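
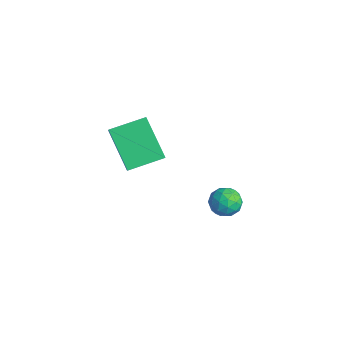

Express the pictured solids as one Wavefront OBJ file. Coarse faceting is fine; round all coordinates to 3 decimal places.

v -3.827 -1.376 0.795
v -3.228 -1.634 1.43
v -3.607 -0.064 1.12
v -3.008 -0.322 1.755
v -2.532 -1.298 -0.395
v -1.933 -1.556 0.24
v -2.312 0.014 -0.07
v -1.713 -0.244 0.565
v -2.203 2.917 -3.661
v -1.823 2.506 -3.995
v -2.417 2.154 -2.965
v -2.037 1.743 -3.299
v -1.772 2.242 -2.975
v -1.639 2.714 -3.405
v -2.601 1.946 -3.555
v -2.468 2.418 -3.985
v -2.069 1.906 -3.929
v -1.556 2.089 -3.57
v -2.684 2.571 -3.39
v -2.171 2.754 -3.031
v -1.994 2.778 -3.889
v -2.246 1.882 -3.071
v -2.09 2.175 -2.88
v -1.867 1.933 -3.076
v -1.886 2.901 -3.543
v -1.662 2.659 -3.739
v -1.632 2.504 -3.139
v -2.578 2.001 -3.221
v -2.354 1.759 -3.417
v -2.373 2.727 -3.884
v -2.15 2.485 -4.08
v -2.608 2.156 -3.821
v -1.915 2.184 -4.047
v -2.041 1.735 -3.637
v -2.373 1.855 -3.788
v -2.295 2.132 -4.041
v -1.614 2.291 -3.836
v -1.74 1.843 -3.427
v -1.584 2.137 -3.236
v -1.506 2.414 -3.489
v -1.759 1.939 -3.797
v -2.5 2.817 -3.533
v -2.626 2.369 -3.124
v -2.734 2.246 -3.471
v -2.656 2.523 -3.724
v -2.199 2.925 -3.323
v -2.325 2.476 -2.913
v -1.945 2.528 -2.919
v -1.867 2.805 -3.172
v -2.481 2.721 -3.163
f 2 4 1
f 5 2 1
f 1 4 3
f 3 5 1
f 2 8 4
f 6 2 5
f 6 8 2
f 4 8 3
f 7 5 3
f 3 8 7
f 7 6 5
f 8 6 7
f 9 46 25
f 46 20 49
f 25 49 14
f 46 49 25
f 9 25 21
f 25 14 26
f 21 26 10
f 25 26 21
f 9 21 30
f 21 10 31
f 30 31 16
f 21 31 30
f 9 30 42
f 30 16 45
f 42 45 19
f 30 45 42
f 9 42 46
f 42 19 50
f 46 50 20
f 42 50 46
f 10 26 37
f 26 14 40
f 37 40 18
f 26 40 37
f 14 49 27
f 49 20 48
f 27 48 13
f 49 48 27
f 20 50 47
f 50 19 43
f 47 43 11
f 50 43 47
f 19 45 44
f 45 16 32
f 44 32 15
f 45 32 44
f 16 31 36
f 31 10 33
f 36 33 17
f 31 33 36
f 12 38 24
f 38 18 39
f 24 39 13
f 38 39 24
f 12 24 22
f 24 13 23
f 22 23 11
f 24 23 22
f 12 22 29
f 22 11 28
f 29 28 15
f 22 28 29
f 12 29 34
f 29 15 35
f 34 35 17
f 29 35 34
f 12 34 38
f 34 17 41
f 38 41 18
f 34 41 38
f 13 39 27
f 39 18 40
f 27 40 14
f 39 40 27
f 11 23 47
f 23 13 48
f 47 48 20
f 23 48 47
f 15 28 44
f 28 11 43
f 44 43 19
f 28 43 44
f 17 35 36
f 35 15 32
f 36 32 16
f 35 32 36
f 18 41 37
f 41 17 33
f 37 33 10
f 41 33 37



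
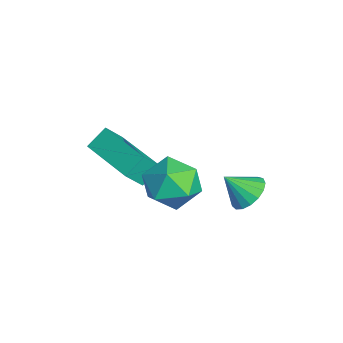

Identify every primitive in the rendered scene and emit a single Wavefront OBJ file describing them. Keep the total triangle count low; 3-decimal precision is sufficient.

v 2.789 3.784 -1.922
v 3.444 3.977 -1.612
v 2.631 2.996 -1.098
v 3.206 4.192 -1.451
v 2.872 4.314 -1.398
v 2.52 4.315 -1.465
v 2.229 4.193 -1.637
v 2.066 3.978 -1.874
v 2.069 3.718 -2.122
v 2.237 3.474 -2.324
v 2.531 3.3 -2.434
v 2.884 3.237 -2.426
v 3.216 3.299 -2.303
v 3.449 3.473 -2.093
v 3.532 3.717 -1.843
v 3.025 2.034 -0.216
v 3.878 1.647 -0.758
v 1.982 0.893 -1.042
v 2.835 0.506 -1.584
v 2.746 0.331 -0.519
v 3.39 1.036 -0.009
v 2.47 1.504 -1.791
v 3.114 2.209 -1.281
v 3.535 1.319 -1.732
v 3.706 0.594 -0.946
v 2.154 1.946 -0.854
v 2.325 1.221 -0.068
v -0.135 -0.528 -1.949
v 0.183 -1.125 -1.094
v -0.482 0.131 -1.36
v -0.164 -0.465 -0.505
v 1.784 0.485 -1.955
v 2.102 -0.111 -1.1
v 1.437 1.145 -1.366
v 1.755 0.548 -0.511
f 2 1 4
f 2 4 3
f 4 1 5
f 4 5 3
f 5 1 6
f 5 6 3
f 6 1 7
f 6 7 3
f 7 1 8
f 7 8 3
f 8 1 9
f 8 9 3
f 9 1 10
f 9 10 3
f 10 1 11
f 10 11 3
f 11 1 12
f 11 12 3
f 12 1 13
f 12 13 3
f 13 1 14
f 13 14 3
f 14 1 15
f 14 15 3
f 15 1 2
f 15 2 3
f 16 27 21
f 16 21 17
f 16 17 23
f 16 23 26
f 16 26 27
f 17 21 25
f 21 27 20
f 27 26 18
f 26 23 22
f 23 17 24
f 19 25 20
f 19 20 18
f 19 18 22
f 19 22 24
f 19 24 25
f 20 25 21
f 18 20 27
f 22 18 26
f 24 22 23
f 25 24 17
f 29 31 28
f 32 29 28
f 28 31 30
f 30 32 28
f 29 35 31
f 33 29 32
f 33 35 29
f 31 35 30
f 34 32 30
f 30 35 34
f 34 33 32
f 35 33 34



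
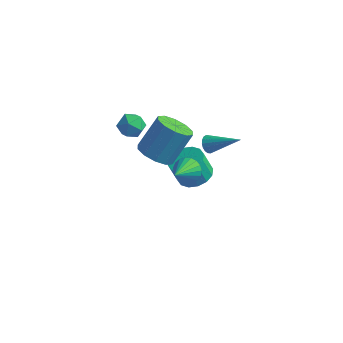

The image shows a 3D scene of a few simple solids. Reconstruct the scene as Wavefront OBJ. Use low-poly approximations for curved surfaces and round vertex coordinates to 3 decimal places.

v -0.904 0.276 2.81
v -0.368 -0.18 3.271
v -1.132 -0.8 2.009
v -0.596 -1.256 2.47
v -1.332 -1.015 2.797
v -1.192 -0.35 3.292
v -0.308 -0.63 1.988
v -0.168 0.035 2.483
v 0 -0.74 2.763
v -0.633 -0.978 3.263
v -0.867 -0.002 2.017
v -1.5 -0.24 2.517
v 0.706 -0.653 0.998
v 1.715 -0.67 0.674
v 2.283 0.476 2.378
v 1.274 0.493 2.702
v 1.428 -0.141 0.414
v 1.995 1.004 2.118
v 0.865 0.192 0.377
v 1.433 1.337 2.081
v 0.242 0.202 0.578
v 0.809 1.348 2.282
v -0.204 -0.114 0.939
v 0.363 1.032 2.643
v -0.303 -0.636 1.322
v 0.265 0.51 3.026
v -0.015 -1.164 1.582
v 0.552 -0.019 3.286
v 0.547 -1.497 1.619
v 1.115 -0.352 3.323
v 1.171 -1.508 1.418
v 1.738 -0.362 3.122
v 1.617 -1.192 1.057
v 2.184 -0.046 2.761
v 2.234 2.344 -0.077
v 2.51 2.062 -0.489
v 4.006 2.536 0.977
v 2.528 2.304 -0.564
v 2.488 2.554 -0.542
v 2.398 2.762 -0.428
v 2.275 2.887 -0.245
v 2.144 2.905 -0.028
v 2.032 2.811 0.179
v 1.959 2.625 0.335
v 1.94 2.384 0.41
v 1.98 2.134 0.389
v 2.071 1.926 0.275
v 2.193 1.801 0.091
v 2.324 1.783 -0.125
v 2.437 1.877 -0.332
v 3.594 -2.609 2.846
v 4.35 -2.633 2.782
v 3.626 -4.011 3.754
v 4.312 -2.463 3.046
v 4.149 -2.318 3.275
v 3.89 -2.224 3.43
v 3.58 -2.196 3.484
v 3.272 -2.24 3.428
v 3.02 -2.348 3.271
v 2.867 -2.5 3.041
v 2.839 -2.672 2.777
v 2.942 -2.833 2.525
v 3.158 -2.955 2.328
v 3.448 -3.017 2.222
v 3.764 -3.009 2.223
v 4.051 -2.932 2.332
v 4.258 -2.799 2.53
v 0.855 3.551 -4.56
v 1.469 2.711 -4.54
v 1.038 2.43 -3.12
v 0.425 3.269 -3.14
v 1.779 3.114 -4.366
v 1.349 2.833 -2.946
v 1.842 3.635 -4.244
v 1.412 3.354 -2.824
v 1.641 4.133 -4.206
v 1.211 3.852 -2.787
v 1.229 4.475 -4.264
v 0.799 4.194 -2.844
v 0.717 4.569 -4.4
v 0.287 4.288 -2.98
v 0.242 4.39 -4.58
v -0.189 4.109 -3.16
v -0.069 3.987 -4.754
v -0.499 3.706 -3.334
v -0.132 3.466 -4.876
v -0.562 3.185 -3.456
v 0.069 2.968 -4.913
v -0.361 2.687 -3.494
v 0.481 2.626 -4.856
v 0.051 2.345 -3.436
v 0.993 2.532 -4.72
v 0.563 2.251 -3.3
f 1 12 6
f 1 6 2
f 1 2 8
f 1 8 11
f 1 11 12
f 2 6 10
f 6 12 5
f 12 11 3
f 11 8 7
f 8 2 9
f 4 10 5
f 4 5 3
f 4 3 7
f 4 7 9
f 4 9 10
f 5 10 6
f 3 5 12
f 7 3 11
f 9 7 8
f 10 9 2
f 14 13 17
f 14 17 15
f 15 17 18
f 15 18 16
f 17 13 19
f 17 19 18
f 18 19 20
f 18 20 16
f 19 13 21
f 19 21 20
f 20 21 22
f 20 22 16
f 21 13 23
f 21 23 22
f 22 23 24
f 22 24 16
f 23 13 25
f 23 25 24
f 24 25 26
f 24 26 16
f 25 13 27
f 25 27 26
f 26 27 28
f 26 28 16
f 27 13 29
f 27 29 28
f 28 29 30
f 28 30 16
f 29 13 31
f 29 31 30
f 30 31 32
f 30 32 16
f 31 13 33
f 31 33 32
f 32 33 34
f 32 34 16
f 33 13 14
f 33 14 34
f 34 14 15
f 34 15 16
f 36 35 38
f 36 38 37
f 38 35 39
f 38 39 37
f 39 35 40
f 39 40 37
f 40 35 41
f 40 41 37
f 41 35 42
f 41 42 37
f 42 35 43
f 42 43 37
f 43 35 44
f 43 44 37
f 44 35 45
f 44 45 37
f 45 35 46
f 45 46 37
f 46 35 47
f 46 47 37
f 47 35 48
f 47 48 37
f 48 35 49
f 48 49 37
f 49 35 50
f 49 50 37
f 50 35 36
f 50 36 37
f 52 51 54
f 52 54 53
f 54 51 55
f 54 55 53
f 55 51 56
f 55 56 53
f 56 51 57
f 56 57 53
f 57 51 58
f 57 58 53
f 58 51 59
f 58 59 53
f 59 51 60
f 59 60 53
f 60 51 61
f 60 61 53
f 61 51 62
f 61 62 53
f 62 51 63
f 62 63 53
f 63 51 64
f 63 64 53
f 64 51 65
f 64 65 53
f 65 51 66
f 65 66 53
f 66 51 67
f 66 67 53
f 67 51 52
f 67 52 53
f 69 68 72
f 69 72 70
f 70 72 73
f 70 73 71
f 72 68 74
f 72 74 73
f 73 74 75
f 73 75 71
f 74 68 76
f 74 76 75
f 75 76 77
f 75 77 71
f 76 68 78
f 76 78 77
f 77 78 79
f 77 79 71
f 78 68 80
f 78 80 79
f 79 80 81
f 79 81 71
f 80 68 82
f 80 82 81
f 81 82 83
f 81 83 71
f 82 68 84
f 82 84 83
f 83 84 85
f 83 85 71
f 84 68 86
f 84 86 85
f 85 86 87
f 85 87 71
f 86 68 88
f 86 88 87
f 87 88 89
f 87 89 71
f 88 68 90
f 88 90 89
f 89 90 91
f 89 91 71
f 90 68 92
f 90 92 91
f 91 92 93
f 91 93 71
f 92 68 69
f 92 69 93
f 93 69 70
f 93 70 71



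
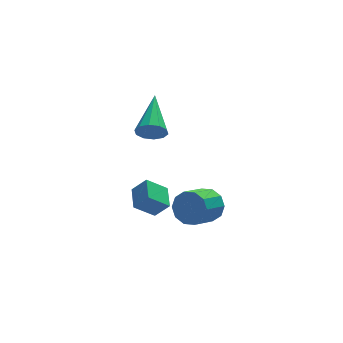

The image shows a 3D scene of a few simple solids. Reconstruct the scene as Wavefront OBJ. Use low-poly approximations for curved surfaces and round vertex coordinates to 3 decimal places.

v -1.616 3.116 -3.85
v -1.064 2.818 -3.15
v -1.36 4.216 -3.583
v -0.808 3.917 -2.883
v -0.712 3.083 -4.577
v -0.16 2.784 -3.877
v -0.456 4.182 -4.31
v 0.096 3.884 -3.61
v -1.12 2.15 1.338
v -0.618 2.17 0.878
v -0.4 3.97 2.202
v -0.948 2.376 0.719
v -1.344 2.495 0.796
v -1.654 2.483 1.08
v -1.759 2.343 1.462
v -1.621 2.13 1.797
v -1.291 1.924 1.956
v -0.895 1.804 1.879
v -0.586 1.817 1.595
v -0.48 1.956 1.213
v 1.19 2 -3.547
v 1.705 1.75 -2.932
v 0.706 1.049 -2.379
v 0.19 1.3 -2.993
v 1.479 2.192 -2.781
v 0.479 1.491 -2.228
v 1.142 2.561 -2.923
v 0.142 1.86 -2.37
v 0.823 2.716 -3.302
v -0.176 2.015 -2.749
v 0.644 2.597 -3.775
v -0.355 1.896 -3.222
v 0.674 2.251 -4.161
v -0.325 1.55 -3.608
v 0.901 1.809 -4.312
v -0.099 1.108 -3.759
v 1.238 1.44 -4.17
v 0.238 0.739 -3.617
v 1.556 1.285 -3.791
v 0.557 0.584 -3.238
v 1.735 1.404 -3.318
v 0.736 0.703 -2.765
f 2 4 1
f 5 2 1
f 1 4 3
f 3 5 1
f 2 8 4
f 6 2 5
f 6 8 2
f 4 8 3
f 7 5 3
f 3 8 7
f 7 6 5
f 8 6 7
f 10 9 12
f 10 12 11
f 12 9 13
f 12 13 11
f 13 9 14
f 13 14 11
f 14 9 15
f 14 15 11
f 15 9 16
f 15 16 11
f 16 9 17
f 16 17 11
f 17 9 18
f 17 18 11
f 18 9 19
f 18 19 11
f 19 9 20
f 19 20 11
f 20 9 10
f 20 10 11
f 22 21 25
f 22 25 23
f 23 25 26
f 23 26 24
f 25 21 27
f 25 27 26
f 26 27 28
f 26 28 24
f 27 21 29
f 27 29 28
f 28 29 30
f 28 30 24
f 29 21 31
f 29 31 30
f 30 31 32
f 30 32 24
f 31 21 33
f 31 33 32
f 32 33 34
f 32 34 24
f 33 21 35
f 33 35 34
f 34 35 36
f 34 36 24
f 35 21 37
f 35 37 36
f 36 37 38
f 36 38 24
f 37 21 39
f 37 39 38
f 38 39 40
f 38 40 24
f 39 21 41
f 39 41 40
f 40 41 42
f 40 42 24
f 41 21 22
f 41 22 42
f 42 22 23
f 42 23 24



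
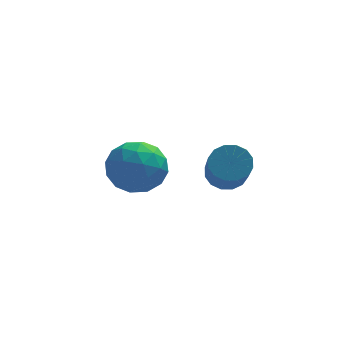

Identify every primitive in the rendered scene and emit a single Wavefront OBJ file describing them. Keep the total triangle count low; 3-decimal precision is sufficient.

v -3.914 0.389 2.457
v -3.131 0.671 2.577
v -3.489 -0.331 1.383
v -2.706 -0.049 1.503
v -3.05 -0.583 2.054
v -3.313 -0.138 2.718
v -3.307 0.478 1.242
v -3.57 0.923 1.906
v -2.756 0.726 1.826
v -2.597 0.071 2.329
v -4.023 0.269 1.631
v -3.864 -0.386 2.134
v -3.56 0.593 2.611
v -3.06 -0.253 1.349
v -3.262 -0.567 1.673
v -2.802 -0.401 1.744
v -3.667 0.118 2.694
v -3.206 0.283 2.765
v -3.159 -0.454 2.458
v -3.414 0.057 1.195
v -2.953 0.222 1.266
v -3.818 0.741 2.216
v -3.358 0.907 2.287
v -3.461 0.794 1.502
v -2.879 0.791 2.241
v -2.629 0.368 1.61
v -2.983 0.678 1.456
v -3.137 0.94 1.846
v -2.786 0.406 2.536
v -2.536 -0.017 1.905
v -2.738 -0.331 2.229
v -2.892 -0.07 2.619
v -2.565 0.439 2.095
v -4.084 0.357 2.055
v -3.834 -0.066 1.424
v -3.728 0.41 1.341
v -3.882 0.671 1.731
v -3.991 -0.028 2.35
v -3.741 -0.451 1.719
v -3.483 -0.6 2.114
v -3.637 -0.338 2.504
v -4.055 -0.099 1.865
v -1.203 -1.476 2.783
v -0.688 -1.392 2.876
v -0.682 -2.64 3.97
v -1.197 -2.724 3.877
v -0.82 -1.233 3.057
v -0.814 -2.482 4.152
v -1.054 -1.14 3.165
v -1.049 -2.388 4.259
v -1.328 -1.137 3.17
v -1.323 -2.385 4.265
v -1.569 -1.224 3.072
v -1.563 -2.472 4.166
v -1.712 -1.379 2.896
v -1.706 -2.627 3.99
v -1.718 -1.56 2.69
v -1.712 -2.808 3.784
v -1.586 -1.718 2.508
v -1.58 -2.967 3.603
v -1.351 -1.812 2.401
v -1.346 -3.06 3.495
v -1.077 -1.815 2.395
v -1.072 -3.063 3.49
v -0.837 -1.728 2.494
v -0.831 -2.976 3.588
v -0.694 -1.573 2.67
v -0.688 -2.821 3.764
f 1 38 17
f 38 12 41
f 17 41 6
f 38 41 17
f 1 17 13
f 17 6 18
f 13 18 2
f 17 18 13
f 1 13 22
f 13 2 23
f 22 23 8
f 13 23 22
f 1 22 34
f 22 8 37
f 34 37 11
f 22 37 34
f 1 34 38
f 34 11 42
f 38 42 12
f 34 42 38
f 2 18 29
f 18 6 32
f 29 32 10
f 18 32 29
f 6 41 19
f 41 12 40
f 19 40 5
f 41 40 19
f 12 42 39
f 42 11 35
f 39 35 3
f 42 35 39
f 11 37 36
f 37 8 24
f 36 24 7
f 37 24 36
f 8 23 28
f 23 2 25
f 28 25 9
f 23 25 28
f 4 30 16
f 30 10 31
f 16 31 5
f 30 31 16
f 4 16 14
f 16 5 15
f 14 15 3
f 16 15 14
f 4 14 21
f 14 3 20
f 21 20 7
f 14 20 21
f 4 21 26
f 21 7 27
f 26 27 9
f 21 27 26
f 4 26 30
f 26 9 33
f 30 33 10
f 26 33 30
f 5 31 19
f 31 10 32
f 19 32 6
f 31 32 19
f 3 15 39
f 15 5 40
f 39 40 12
f 15 40 39
f 7 20 36
f 20 3 35
f 36 35 11
f 20 35 36
f 9 27 28
f 27 7 24
f 28 24 8
f 27 24 28
f 10 33 29
f 33 9 25
f 29 25 2
f 33 25 29
f 44 43 47
f 44 47 45
f 45 47 48
f 45 48 46
f 47 43 49
f 47 49 48
f 48 49 50
f 48 50 46
f 49 43 51
f 49 51 50
f 50 51 52
f 50 52 46
f 51 43 53
f 51 53 52
f 52 53 54
f 52 54 46
f 53 43 55
f 53 55 54
f 54 55 56
f 54 56 46
f 55 43 57
f 55 57 56
f 56 57 58
f 56 58 46
f 57 43 59
f 57 59 58
f 58 59 60
f 58 60 46
f 59 43 61
f 59 61 60
f 60 61 62
f 60 62 46
f 61 43 63
f 61 63 62
f 62 63 64
f 62 64 46
f 63 43 65
f 63 65 64
f 64 65 66
f 64 66 46
f 65 43 67
f 65 67 66
f 66 67 68
f 66 68 46
f 67 43 44
f 67 44 68
f 68 44 45
f 68 45 46



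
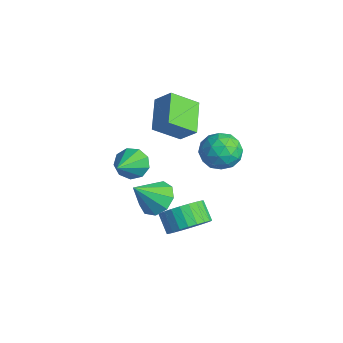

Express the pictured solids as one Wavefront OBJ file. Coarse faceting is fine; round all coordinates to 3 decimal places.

v -2.312 -1.188 -3.11
v -1.342 -1.171 -3.097
v -2.308 -2.352 -1.83
v -1.583 -0.713 -2.681
v -2.165 -0.478 -2.465
v -2.816 -0.575 -2.551
v -3.231 -0.959 -2.899
v -3.216 -1.45 -3.345
v -2.779 -1.818 -3.681
v -2.123 -1.891 -3.75
v -1.556 -1.636 -3.52
v -0.694 -0.395 -4.203
v -0.051 0.015 -3.467
v -0.903 0.045 -2.74
v -1.546 -0.365 -3.477
v -0.195 0.358 -3.649
v -1.046 0.388 -2.922
v -0.414 0.586 -3.915
v -1.266 0.616 -3.188
v -0.676 0.665 -4.225
v -1.528 0.694 -3.499
v -0.941 0.582 -4.532
v -1.792 0.612 -3.805
v -1.168 0.351 -4.789
v -2.02 0.381 -4.062
v -1.323 0.006 -4.957
v -2.175 0.036 -4.23
v -1.382 -0.4 -5.01
v -2.234 -0.37 -4.283
v -1.337 -0.805 -4.94
v -2.189 -0.775 -4.213
v -1.194 -1.148 -4.758
v -2.045 -1.118 -4.031
v -0.974 -1.376 -4.492
v -1.826 -1.346 -3.765
v -0.712 -1.454 -4.181
v -1.564 -1.425 -3.455
v -0.448 -1.372 -3.875
v -1.299 -1.342 -3.148
v -0.22 -1.141 -3.618
v -1.072 -1.111 -2.891
v -0.065 -0.796 -3.45
v -0.917 -0.766 -2.723
v -0.006 -0.39 -3.397
v -0.858 -0.36 -2.67
v -1.906 -2.593 0.287
v -1.522 -2.856 -0.388
v -0.654 -3.907 1.513
v -1.257 -2.409 -0.178
v -1.295 -2.047 0.249
v -1.619 -1.941 0.694
v -2.077 -2.139 0.949
v -2.455 -2.55 0.895
v -2.576 -2.981 0.556
v -2.384 -3.23 0.092
v -1.967 -3.181 -0.281
v -4.364 1.224 0.641
v -4.659 -0.038 1.612
v -3.67 1.683 1.449
v -3.965 0.421 2.42
v -2.975 0.359 -0.06
v -3.27 -0.903 0.911
v -2.281 0.818 0.748
v -2.576 -0.444 1.719
v -2.893 3.316 -1.327
v -2.194 2.518 -1.483
v -4.046 2.502 -2.337
v -3.347 1.704 -2.493
v -3.793 1.845 -1.528
v -3.08 2.348 -0.904
v -3.16 2.672 -2.916
v -2.447 3.175 -2.292
v -2.358 2.12 -2.465
v -2.75 1.609 -1.607
v -3.49 3.411 -2.213
v -3.882 2.9 -1.355
v -2.442 2.988 -1.316
v -3.798 2.032 -2.504
v -4.06 2.115 -1.936
v -3.649 1.646 -2.028
v -2.963 2.888 -0.976
v -2.552 2.419 -1.068
v -3.492 2.024 -1.094
v -3.688 2.601 -2.752
v -3.277 2.132 -2.844
v -2.591 3.374 -1.792
v -2.18 2.905 -1.884
v -2.748 2.996 -2.726
v -2.128 2.285 -1.985
v -2.806 1.807 -2.579
v -2.696 2.376 -2.828
v -2.277 2.671 -2.461
v -2.358 1.985 -1.481
v -3.036 1.507 -2.075
v -3.298 1.59 -1.507
v -2.879 1.885 -1.141
v -2.455 1.751 -2.058
v -3.204 3.513 -1.745
v -3.882 3.035 -2.339
v -3.361 3.135 -2.679
v -2.942 3.43 -2.313
v -3.434 3.213 -1.241
v -4.112 2.735 -1.835
v -3.963 2.349 -1.359
v -3.544 2.644 -0.992
v -3.785 3.269 -1.762
f 2 1 4
f 2 4 3
f 4 1 5
f 4 5 3
f 5 1 6
f 5 6 3
f 6 1 7
f 6 7 3
f 7 1 8
f 7 8 3
f 8 1 9
f 8 9 3
f 9 1 10
f 9 10 3
f 10 1 11
f 10 11 3
f 11 1 2
f 11 2 3
f 13 12 16
f 13 16 14
f 14 16 17
f 14 17 15
f 16 12 18
f 16 18 17
f 17 18 19
f 17 19 15
f 18 12 20
f 18 20 19
f 19 20 21
f 19 21 15
f 20 12 22
f 20 22 21
f 21 22 23
f 21 23 15
f 22 12 24
f 22 24 23
f 23 24 25
f 23 25 15
f 24 12 26
f 24 26 25
f 25 26 27
f 25 27 15
f 26 12 28
f 26 28 27
f 27 28 29
f 27 29 15
f 28 12 30
f 28 30 29
f 29 30 31
f 29 31 15
f 30 12 32
f 30 32 31
f 31 32 33
f 31 33 15
f 32 12 34
f 32 34 33
f 33 34 35
f 33 35 15
f 34 12 36
f 34 36 35
f 35 36 37
f 35 37 15
f 36 12 38
f 36 38 37
f 37 38 39
f 37 39 15
f 38 12 40
f 38 40 39
f 39 40 41
f 39 41 15
f 40 12 42
f 40 42 41
f 41 42 43
f 41 43 15
f 42 12 44
f 42 44 43
f 43 44 45
f 43 45 15
f 44 12 13
f 44 13 45
f 45 13 14
f 45 14 15
f 47 46 49
f 47 49 48
f 49 46 50
f 49 50 48
f 50 46 51
f 50 51 48
f 51 46 52
f 51 52 48
f 52 46 53
f 52 53 48
f 53 46 54
f 53 54 48
f 54 46 55
f 54 55 48
f 55 46 56
f 55 56 48
f 56 46 47
f 56 47 48
f 58 60 57
f 61 58 57
f 57 60 59
f 59 61 57
f 58 64 60
f 62 58 61
f 62 64 58
f 60 64 59
f 63 61 59
f 59 64 63
f 63 62 61
f 64 62 63
f 65 102 81
f 102 76 105
f 81 105 70
f 102 105 81
f 65 81 77
f 81 70 82
f 77 82 66
f 81 82 77
f 65 77 86
f 77 66 87
f 86 87 72
f 77 87 86
f 65 86 98
f 86 72 101
f 98 101 75
f 86 101 98
f 65 98 102
f 98 75 106
f 102 106 76
f 98 106 102
f 66 82 93
f 82 70 96
f 93 96 74
f 82 96 93
f 70 105 83
f 105 76 104
f 83 104 69
f 105 104 83
f 76 106 103
f 106 75 99
f 103 99 67
f 106 99 103
f 75 101 100
f 101 72 88
f 100 88 71
f 101 88 100
f 72 87 92
f 87 66 89
f 92 89 73
f 87 89 92
f 68 94 80
f 94 74 95
f 80 95 69
f 94 95 80
f 68 80 78
f 80 69 79
f 78 79 67
f 80 79 78
f 68 78 85
f 78 67 84
f 85 84 71
f 78 84 85
f 68 85 90
f 85 71 91
f 90 91 73
f 85 91 90
f 68 90 94
f 90 73 97
f 94 97 74
f 90 97 94
f 69 95 83
f 95 74 96
f 83 96 70
f 95 96 83
f 67 79 103
f 79 69 104
f 103 104 76
f 79 104 103
f 71 84 100
f 84 67 99
f 100 99 75
f 84 99 100
f 73 91 92
f 91 71 88
f 92 88 72
f 91 88 92
f 74 97 93
f 97 73 89
f 93 89 66
f 97 89 93



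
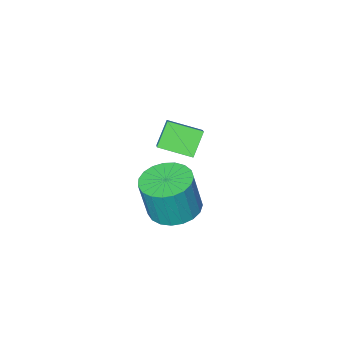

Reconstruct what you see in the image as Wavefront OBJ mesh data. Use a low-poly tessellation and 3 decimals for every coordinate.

v 2.193 -3.576 0.433
v 2.879 -3.272 0.314
v 3.133 -3.34 1.608
v 2.447 -3.644 1.727
v 2.701 -3.016 0.363
v 2.955 -3.083 1.656
v 2.435 -2.856 0.423
v 2.689 -2.924 1.717
v 2.128 -2.821 0.485
v 2.381 -2.888 1.779
v 1.831 -2.916 0.539
v 2.085 -2.984 1.832
v 1.597 -3.126 0.574
v 1.851 -3.193 1.867
v 1.466 -3.413 0.584
v 1.72 -3.481 1.878
v 1.461 -3.729 0.569
v 1.715 -3.797 1.862
v 1.582 -4.018 0.53
v 1.836 -4.086 1.824
v 1.809 -4.231 0.474
v 2.063 -4.299 1.768
v 2.103 -4.331 0.412
v 2.357 -4.398 1.705
v 2.412 -4.3 0.353
v 2.665 -4.367 1.646
v 2.683 -4.144 0.307
v 2.937 -4.211 1.601
v 2.869 -3.89 0.284
v 3.123 -3.957 1.578
v 2.939 -3.581 0.287
v 3.193 -3.649 1.58
v 2.793 -3.562 3.423
v 2.287 -3.813 4.045
v 2.135 -2.884 3.161
v 1.629 -3.135 3.783
v 3.251 -2.865 4.077
v 2.745 -3.116 4.699
v 2.593 -2.187 3.815
v 2.087 -2.438 4.437
f 2 1 5
f 2 5 3
f 3 5 6
f 3 6 4
f 5 1 7
f 5 7 6
f 6 7 8
f 6 8 4
f 7 1 9
f 7 9 8
f 8 9 10
f 8 10 4
f 9 1 11
f 9 11 10
f 10 11 12
f 10 12 4
f 11 1 13
f 11 13 12
f 12 13 14
f 12 14 4
f 13 1 15
f 13 15 14
f 14 15 16
f 14 16 4
f 15 1 17
f 15 17 16
f 16 17 18
f 16 18 4
f 17 1 19
f 17 19 18
f 18 19 20
f 18 20 4
f 19 1 21
f 19 21 20
f 20 21 22
f 20 22 4
f 21 1 23
f 21 23 22
f 22 23 24
f 22 24 4
f 23 1 25
f 23 25 24
f 24 25 26
f 24 26 4
f 25 1 27
f 25 27 26
f 26 27 28
f 26 28 4
f 27 1 29
f 27 29 28
f 28 29 30
f 28 30 4
f 29 1 31
f 29 31 30
f 30 31 32
f 30 32 4
f 31 1 2
f 31 2 32
f 32 2 3
f 32 3 4
f 34 36 33
f 37 34 33
f 33 36 35
f 35 37 33
f 34 40 36
f 38 34 37
f 38 40 34
f 36 40 35
f 39 37 35
f 35 40 39
f 39 38 37
f 40 38 39



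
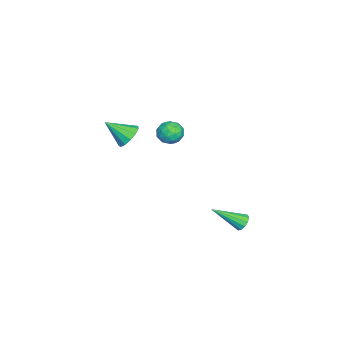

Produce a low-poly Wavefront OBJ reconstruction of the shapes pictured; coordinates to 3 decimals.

v -3.842 -0.027 3.196
v -3.503 0.536 2.798
v -2.797 -0.696 3.142
v -2.458 -0.133 2.744
v -2.634 -0.028 3.484
v -3.28 0.385 3.517
v -3.02 -0.545 2.423
v -3.666 -0.132 2.456
v -2.995 0.215 2.321
v -2.756 0.535 2.977
v -3.544 -0.695 2.963
v -3.305 -0.375 3.619
v -3.764 0.313 3.002
v -2.536 -0.473 2.938
v -2.639 -0.411 3.373
v -2.44 -0.081 3.139
v -3.633 0.225 3.424
v -3.434 0.555 3.191
v -2.923 0.224 3.594
v -2.866 -0.715 2.749
v -2.667 -0.385 2.516
v -3.86 -0.079 2.801
v -3.661 0.251 2.567
v -3.377 -0.384 2.346
v -3.266 0.455 2.487
v -2.652 0.062 2.456
v -2.982 -0.18 2.267
v -3.362 0.063 2.286
v -3.126 0.643 2.873
v -2.512 0.25 2.841
v -2.615 0.312 3.276
v -2.995 0.555 3.296
v -2.827 0.455 2.592
v -3.788 -0.41 3.099
v -3.174 -0.803 3.067
v -3.305 -0.715 2.644
v -3.685 -0.472 2.664
v -3.648 -0.222 3.484
v -3.034 -0.615 3.453
v -2.938 -0.223 3.654
v -3.318 0.02 3.673
v -3.473 -0.615 3.348
v -3.845 -2.445 1.862
v -3.567 -2.908 1.246
v -3.695 -3.675 2.858
v -3.196 -2.709 1.437
v -3.032 -2.426 1.763
v -3.125 -2.148 2.12
v -3.448 -1.965 2.396
v -3.896 -1.934 2.502
v -4.329 -2.065 2.405
v -4.608 -2.317 2.136
v -4.644 -2.609 1.78
v -4.427 -2.849 1.45
v -4.026 -2.961 1.251
v 0.698 4.468 -0.401
v 1.172 4.691 -0.319
v 1.202 2.992 0.701
v 0.994 4.792 -0.103
v 0.721 4.79 0.019
v 0.441 4.686 0.008
v 0.243 4.513 -0.134
v 0.19 4.326 -0.36
v 0.298 4.184 -0.599
v 0.533 4.132 -0.776
v 0.821 4.187 -0.833
v 1.07 4.331 -0.754
v 1.201 4.519 -0.562
f 1 38 17
f 38 12 41
f 17 41 6
f 38 41 17
f 1 17 13
f 17 6 18
f 13 18 2
f 17 18 13
f 1 13 22
f 13 2 23
f 22 23 8
f 13 23 22
f 1 22 34
f 22 8 37
f 34 37 11
f 22 37 34
f 1 34 38
f 34 11 42
f 38 42 12
f 34 42 38
f 2 18 29
f 18 6 32
f 29 32 10
f 18 32 29
f 6 41 19
f 41 12 40
f 19 40 5
f 41 40 19
f 12 42 39
f 42 11 35
f 39 35 3
f 42 35 39
f 11 37 36
f 37 8 24
f 36 24 7
f 37 24 36
f 8 23 28
f 23 2 25
f 28 25 9
f 23 25 28
f 4 30 16
f 30 10 31
f 16 31 5
f 30 31 16
f 4 16 14
f 16 5 15
f 14 15 3
f 16 15 14
f 4 14 21
f 14 3 20
f 21 20 7
f 14 20 21
f 4 21 26
f 21 7 27
f 26 27 9
f 21 27 26
f 4 26 30
f 26 9 33
f 30 33 10
f 26 33 30
f 5 31 19
f 31 10 32
f 19 32 6
f 31 32 19
f 3 15 39
f 15 5 40
f 39 40 12
f 15 40 39
f 7 20 36
f 20 3 35
f 36 35 11
f 20 35 36
f 9 27 28
f 27 7 24
f 28 24 8
f 27 24 28
f 10 33 29
f 33 9 25
f 29 25 2
f 33 25 29
f 44 43 46
f 44 46 45
f 46 43 47
f 46 47 45
f 47 43 48
f 47 48 45
f 48 43 49
f 48 49 45
f 49 43 50
f 49 50 45
f 50 43 51
f 50 51 45
f 51 43 52
f 51 52 45
f 52 43 53
f 52 53 45
f 53 43 54
f 53 54 45
f 54 43 55
f 54 55 45
f 55 43 44
f 55 44 45
f 57 56 59
f 57 59 58
f 59 56 60
f 59 60 58
f 60 56 61
f 60 61 58
f 61 56 62
f 61 62 58
f 62 56 63
f 62 63 58
f 63 56 64
f 63 64 58
f 64 56 65
f 64 65 58
f 65 56 66
f 65 66 58
f 66 56 67
f 66 67 58
f 67 56 68
f 67 68 58
f 68 56 57
f 68 57 58



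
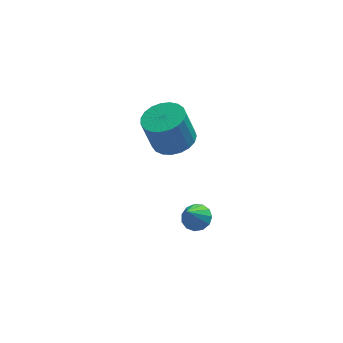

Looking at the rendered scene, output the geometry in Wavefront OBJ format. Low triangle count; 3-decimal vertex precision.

v -2.62 -3.037 0.386
v -1.988 -3.432 0.578
v -2.348 -3.398 1.827
v -2.98 -3.003 1.634
v -1.886 -3.129 0.599
v -2.246 -3.096 1.848
v -1.911 -2.811 0.584
v -2.271 -2.777 1.832
v -2.059 -2.531 0.534
v -2.419 -2.497 1.782
v -2.304 -2.339 0.458
v -2.663 -2.305 1.707
v -2.603 -2.267 0.37
v -2.963 -2.233 1.619
v -2.905 -2.329 0.284
v -3.265 -2.295 1.533
v -3.158 -2.513 0.216
v -3.518 -2.479 1.465
v -3.318 -2.788 0.178
v -3.678 -2.754 1.427
v -3.358 -3.105 0.175
v -3.717 -3.071 1.424
v -3.269 -3.411 0.209
v -3.629 -3.377 1.458
v -3.069 -3.652 0.273
v -3.429 -3.619 1.522
v -2.791 -3.787 0.357
v -3.151 -3.753 1.606
v -2.483 -3.792 0.445
v -2.843 -3.758 1.694
v -2.199 -3.667 0.524
v -2.559 -3.633 1.773
v -1.945 -3.721 -3.412
v -1.681 -3.359 -3.11
v -2.355 -4.259 -2.408
v -1.958 -3.243 -3.161
v -2.23 -3.279 -3.292
v -2.412 -3.455 -3.46
v -2.446 -3.716 -3.614
v -2.32 -3.978 -3.703
v -2.075 -4.159 -3.7
v -1.789 -4.201 -3.605
v -1.552 -4.09 -3.449
v -1.44 -3.863 -3.281
v -1.488 -3.59 -3.155
f 2 1 5
f 2 5 3
f 3 5 6
f 3 6 4
f 5 1 7
f 5 7 6
f 6 7 8
f 6 8 4
f 7 1 9
f 7 9 8
f 8 9 10
f 8 10 4
f 9 1 11
f 9 11 10
f 10 11 12
f 10 12 4
f 11 1 13
f 11 13 12
f 12 13 14
f 12 14 4
f 13 1 15
f 13 15 14
f 14 15 16
f 14 16 4
f 15 1 17
f 15 17 16
f 16 17 18
f 16 18 4
f 17 1 19
f 17 19 18
f 18 19 20
f 18 20 4
f 19 1 21
f 19 21 20
f 20 21 22
f 20 22 4
f 21 1 23
f 21 23 22
f 22 23 24
f 22 24 4
f 23 1 25
f 23 25 24
f 24 25 26
f 24 26 4
f 25 1 27
f 25 27 26
f 26 27 28
f 26 28 4
f 27 1 29
f 27 29 28
f 28 29 30
f 28 30 4
f 29 1 31
f 29 31 30
f 30 31 32
f 30 32 4
f 31 1 2
f 31 2 32
f 32 2 3
f 32 3 4
f 34 33 36
f 34 36 35
f 36 33 37
f 36 37 35
f 37 33 38
f 37 38 35
f 38 33 39
f 38 39 35
f 39 33 40
f 39 40 35
f 40 33 41
f 40 41 35
f 41 33 42
f 41 42 35
f 42 33 43
f 42 43 35
f 43 33 44
f 43 44 35
f 44 33 45
f 44 45 35
f 45 33 34
f 45 34 35



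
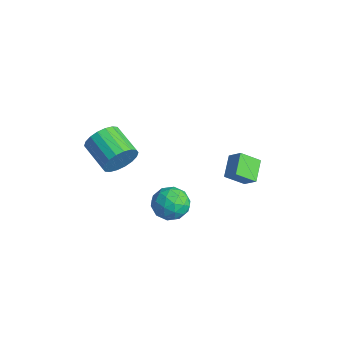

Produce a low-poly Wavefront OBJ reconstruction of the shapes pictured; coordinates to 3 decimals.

v -1.408 2.71 -0.684
v -2.334 3.505 -0.019
v -1.092 3.735 -1.47
v -2.018 4.53 -0.805
v -0.702 2.99 -0.035
v -1.628 3.785 0.63
v -0.386 4.015 -0.821
v -1.312 4.81 -0.156
v -1.675 0.383 -3.009
v -1.037 -0.343 -2.521
v -2.883 0.163 -1.759
v -2.245 -0.563 -1.271
v -1.964 0.482 -1.284
v -1.217 0.619 -2.056
v -2.703 -0.799 -2.224
v -1.956 -0.662 -2.996
v -1.672 -1.073 -2.035
v -1.216 -0.282 -1.454
v -2.704 0.102 -2.826
v -2.248 0.893 -2.245
v -1.25 0.04 -2.875
v -2.67 -0.22 -1.405
v -2.505 0.395 -1.413
v -2.13 -0.032 -1.126
v -1.356 0.605 -2.602
v -0.981 0.178 -2.315
v -1.526 0.663 -1.588
v -2.939 -0.358 -1.965
v -2.564 -0.785 -1.678
v -1.79 -0.148 -3.154
v -1.415 -0.575 -2.867
v -2.394 -0.843 -2.692
v -1.248 -0.817 -2.302
v -1.958 -0.946 -1.567
v -2.227 -1.085 -2.128
v -1.788 -1.005 -2.582
v -0.98 -0.351 -1.961
v -1.69 -0.481 -1.226
v -1.525 0.134 -1.234
v -1.086 0.214 -1.688
v -1.353 -0.781 -1.675
v -2.23 0.301 -3.054
v -2.94 0.171 -2.319
v -2.834 -0.394 -2.592
v -2.395 -0.314 -3.046
v -1.962 0.766 -2.713
v -2.672 0.637 -1.978
v -2.132 0.825 -1.698
v -1.693 0.905 -2.152
v -2.567 0.601 -2.605
v -2.653 -2.524 1.828
v -2.311 -2.929 2.711
v -4.045 -3.121 3.295
v -4.387 -2.716 2.412
v -2.329 -2.481 2.805
v -4.063 -2.673 3.389
v -2.411 -2.041 2.705
v -4.145 -2.233 3.289
v -2.541 -1.697 2.432
v -4.275 -1.889 3.015
v -2.693 -1.517 2.039
v -4.428 -1.708 2.623
v -2.837 -1.536 1.604
v -4.572 -1.728 2.188
v -2.945 -1.751 1.214
v -4.679 -1.942 1.797
v -2.995 -2.119 0.945
v -4.729 -2.311 1.529
v -2.977 -2.567 0.851
v -4.711 -2.759 1.435
v -2.895 -3.007 0.951
v -4.629 -3.199 1.535
v -2.765 -3.351 1.225
v -4.499 -3.543 1.808
v -2.612 -3.532 1.617
v -4.347 -3.723 2.201
v -2.468 -3.512 2.052
v -4.203 -3.704 2.636
v -2.361 -3.298 2.443
v -4.095 -3.489 3.026
f 2 4 1
f 5 2 1
f 1 4 3
f 3 5 1
f 2 8 4
f 6 2 5
f 6 8 2
f 4 8 3
f 7 5 3
f 3 8 7
f 7 6 5
f 8 6 7
f 9 46 25
f 46 20 49
f 25 49 14
f 46 49 25
f 9 25 21
f 25 14 26
f 21 26 10
f 25 26 21
f 9 21 30
f 21 10 31
f 30 31 16
f 21 31 30
f 9 30 42
f 30 16 45
f 42 45 19
f 30 45 42
f 9 42 46
f 42 19 50
f 46 50 20
f 42 50 46
f 10 26 37
f 26 14 40
f 37 40 18
f 26 40 37
f 14 49 27
f 49 20 48
f 27 48 13
f 49 48 27
f 20 50 47
f 50 19 43
f 47 43 11
f 50 43 47
f 19 45 44
f 45 16 32
f 44 32 15
f 45 32 44
f 16 31 36
f 31 10 33
f 36 33 17
f 31 33 36
f 12 38 24
f 38 18 39
f 24 39 13
f 38 39 24
f 12 24 22
f 24 13 23
f 22 23 11
f 24 23 22
f 12 22 29
f 22 11 28
f 29 28 15
f 22 28 29
f 12 29 34
f 29 15 35
f 34 35 17
f 29 35 34
f 12 34 38
f 34 17 41
f 38 41 18
f 34 41 38
f 13 39 27
f 39 18 40
f 27 40 14
f 39 40 27
f 11 23 47
f 23 13 48
f 47 48 20
f 23 48 47
f 15 28 44
f 28 11 43
f 44 43 19
f 28 43 44
f 17 35 36
f 35 15 32
f 36 32 16
f 35 32 36
f 18 41 37
f 41 17 33
f 37 33 10
f 41 33 37
f 52 51 55
f 52 55 53
f 53 55 56
f 53 56 54
f 55 51 57
f 55 57 56
f 56 57 58
f 56 58 54
f 57 51 59
f 57 59 58
f 58 59 60
f 58 60 54
f 59 51 61
f 59 61 60
f 60 61 62
f 60 62 54
f 61 51 63
f 61 63 62
f 62 63 64
f 62 64 54
f 63 51 65
f 63 65 64
f 64 65 66
f 64 66 54
f 65 51 67
f 65 67 66
f 66 67 68
f 66 68 54
f 67 51 69
f 67 69 68
f 68 69 70
f 68 70 54
f 69 51 71
f 69 71 70
f 70 71 72
f 70 72 54
f 71 51 73
f 71 73 72
f 72 73 74
f 72 74 54
f 73 51 75
f 73 75 74
f 74 75 76
f 74 76 54
f 75 51 77
f 75 77 76
f 76 77 78
f 76 78 54
f 77 51 79
f 77 79 78
f 78 79 80
f 78 80 54
f 79 51 52
f 79 52 80
f 80 52 53
f 80 53 54



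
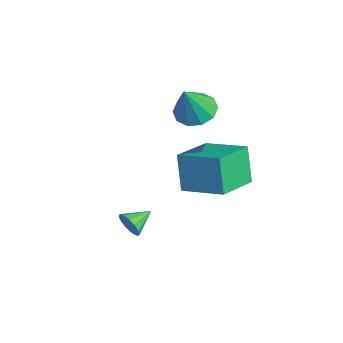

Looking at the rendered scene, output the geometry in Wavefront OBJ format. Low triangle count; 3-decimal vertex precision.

v 0.938 1.64 1.19
v 0.299 1.668 2.798
v -0.244 3.175 0.694
v -0.882 3.204 2.302
v 2.322 2.876 1.718
v 1.684 2.905 3.326
v 1.141 4.412 1.222
v 0.502 4.44 2.83
v -0.184 -0.137 -1.334
v 0.042 0.112 -1.867
v -0.576 0.877 -1.026
v -0.289 0.006 -1.939
v -0.587 -0.145 -1.819
v -0.757 -0.294 -1.545
v -0.745 -0.393 -1.204
v -0.555 -0.411 -0.905
v -0.248 -0.342 -0.742
v 0.08 -0.208 -0.767
v 0.324 -0.051 -0.972
v 0.406 0.078 -1.292
v 0.301 0.139 -1.626
v -3.355 3.554 2.533
v -2.47 3.552 2.216
v -2.785 2.886 4.127
v -2.57 4.066 2.467
v -2.969 4.385 2.743
v -3.516 4.386 2.939
v -4.002 4.069 2.98
v -4.24 3.556 2.85
v -4.14 3.041 2.599
v -3.74 2.723 2.323
v -3.194 2.722 2.127
v -2.708 3.038 2.086
f 2 4 1
f 5 2 1
f 1 4 3
f 3 5 1
f 2 8 4
f 6 2 5
f 6 8 2
f 4 8 3
f 7 5 3
f 3 8 7
f 7 6 5
f 8 6 7
f 10 9 12
f 10 12 11
f 12 9 13
f 12 13 11
f 13 9 14
f 13 14 11
f 14 9 15
f 14 15 11
f 15 9 16
f 15 16 11
f 16 9 17
f 16 17 11
f 17 9 18
f 17 18 11
f 18 9 19
f 18 19 11
f 19 9 20
f 19 20 11
f 20 9 21
f 20 21 11
f 21 9 10
f 21 10 11
f 23 22 25
f 23 25 24
f 25 22 26
f 25 26 24
f 26 22 27
f 26 27 24
f 27 22 28
f 27 28 24
f 28 22 29
f 28 29 24
f 29 22 30
f 29 30 24
f 30 22 31
f 30 31 24
f 31 22 32
f 31 32 24
f 32 22 33
f 32 33 24
f 33 22 23
f 33 23 24



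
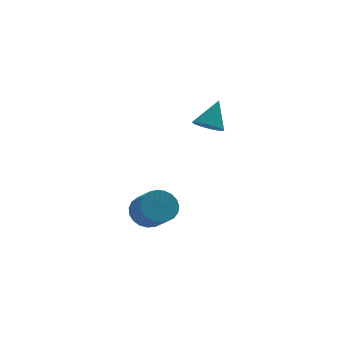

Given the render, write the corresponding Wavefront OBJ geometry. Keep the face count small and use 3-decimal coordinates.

v -3.043 -0.692 -2.63
v -2.459 -1.087 -3.31
v -2.133 -2.223 -2.371
v -2.717 -1.828 -1.69
v -2.202 -0.845 -3.108
v -1.875 -1.982 -2.168
v -2.089 -0.577 -2.822
v -1.763 -1.713 -1.883
v -2.142 -0.329 -2.503
v -1.815 -1.465 -1.564
v -2.35 -0.143 -2.207
v -2.024 -1.279 -1.267
v -2.679 -0.052 -1.983
v -2.352 -1.189 -1.043
v -3.07 -0.072 -1.871
v -2.743 -1.209 -0.932
v -3.457 -0.199 -1.89
v -3.13 -1.336 -0.951
v -3.772 -0.411 -2.037
v -3.445 -1.548 -1.098
v -3.961 -0.672 -2.287
v -3.635 -1.808 -1.348
v -3.992 -0.936 -2.596
v -3.665 -2.073 -1.656
v -3.858 -1.158 -2.91
v -3.532 -2.294 -1.971
v -3.584 -1.299 -3.177
v -3.257 -2.436 -2.237
v -3.216 -1.335 -3.348
v -2.89 -2.472 -2.409
v -2.818 -1.26 -3.396
v -2.492 -2.397 -2.456
v -0.338 -1.493 3.152
v 0.375 -1.719 2.896
v 0.358 -0.767 4.448
v 0.277 -1.281 2.703
v -0.056 -0.925 2.682
v -0.496 -0.785 2.84
v -0.876 -0.916 3.118
v -1.05 -1.267 3.408
v -0.952 -1.705 3.601
v -0.62 -2.062 3.623
v -0.18 -2.201 3.465
v 0.2 -2.071 3.187
f 2 1 5
f 2 5 3
f 3 5 6
f 3 6 4
f 5 1 7
f 5 7 6
f 6 7 8
f 6 8 4
f 7 1 9
f 7 9 8
f 8 9 10
f 8 10 4
f 9 1 11
f 9 11 10
f 10 11 12
f 10 12 4
f 11 1 13
f 11 13 12
f 12 13 14
f 12 14 4
f 13 1 15
f 13 15 14
f 14 15 16
f 14 16 4
f 15 1 17
f 15 17 16
f 16 17 18
f 16 18 4
f 17 1 19
f 17 19 18
f 18 19 20
f 18 20 4
f 19 1 21
f 19 21 20
f 20 21 22
f 20 22 4
f 21 1 23
f 21 23 22
f 22 23 24
f 22 24 4
f 23 1 25
f 23 25 24
f 24 25 26
f 24 26 4
f 25 1 27
f 25 27 26
f 26 27 28
f 26 28 4
f 27 1 29
f 27 29 28
f 28 29 30
f 28 30 4
f 29 1 31
f 29 31 30
f 30 31 32
f 30 32 4
f 31 1 2
f 31 2 32
f 32 2 3
f 32 3 4
f 34 33 36
f 34 36 35
f 36 33 37
f 36 37 35
f 37 33 38
f 37 38 35
f 38 33 39
f 38 39 35
f 39 33 40
f 39 40 35
f 40 33 41
f 40 41 35
f 41 33 42
f 41 42 35
f 42 33 43
f 42 43 35
f 43 33 44
f 43 44 35
f 44 33 34
f 44 34 35



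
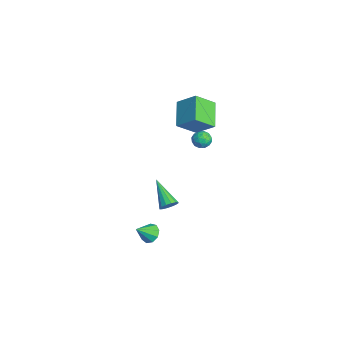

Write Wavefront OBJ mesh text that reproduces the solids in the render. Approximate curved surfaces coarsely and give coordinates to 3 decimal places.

v 1.535 -2.539 -3.657
v 2.134 -2.242 -3.535
v 1.805 -3.421 -2.843
v 1.811 -2.074 -3.245
v 1.359 -2.124 -3.148
v 0.989 -2.368 -3.289
v 0.874 -2.692 -3.603
v 1.069 -2.945 -3.941
v 1.481 -3.008 -4.147
v 1.919 -2.852 -4.123
v 2.177 -2.549 -3.881
v 2.782 -1.758 -0.287
v 3.012 -1.432 0.134
v 1.238 -2.082 0.807
v 2.853 -1.241 -0.034
v 2.675 -1.188 -0.269
v 2.526 -1.288 -0.51
v 2.445 -1.514 -0.691
v 2.455 -1.805 -0.763
v 2.552 -2.084 -0.708
v 2.711 -2.275 -0.54
v 2.89 -2.328 -0.304
v 3.039 -2.228 -0.064
v 3.119 -2.002 0.117
v 3.11 -1.711 0.19
v -2.856 2.097 0.411
v -2.259 2 0.197
v -2.801 1.22 0.963
v -2.204 1.123 0.749
v -2.325 1.605 1.154
v -2.359 2.147 0.814
v -2.701 1.073 0.346
v -2.735 1.615 0.006
v -2.163 1.367 0.157
v -1.931 1.696 0.657
v -3.129 1.524 0.503
v -2.897 1.853 1.003
v -2.562 2.126 0.256
v -2.498 1.094 0.904
v -2.569 1.378 1.143
v -2.218 1.321 1.017
v -2.621 2.212 0.618
v -2.27 2.155 0.492
v -2.309 1.923 1.055
v -2.79 1.065 0.668
v -2.439 1.008 0.542
v -2.842 1.899 0.143
v -2.491 1.842 0.017
v -2.751 1.297 0.105
v -2.155 1.697 0.107
v -2.123 1.181 0.431
v -2.415 1.152 0.194
v -2.435 1.47 -0.006
v -2.019 1.89 0.4
v -1.986 1.374 0.724
v -2.057 1.657 0.963
v -2.077 1.976 0.762
v -1.962 1.518 0.377
v -3.074 1.846 0.436
v -3.041 1.33 0.76
v -2.983 1.244 0.398
v -3.003 1.563 0.197
v -2.937 2.039 0.729
v -2.905 1.523 1.053
v -2.625 1.75 1.166
v -2.645 2.068 0.966
v -3.098 1.702 0.783
v -2.306 0.06 4.397
v -1.527 0.949 5.337
v -2.499 1.276 3.407
v -1.72 2.165 4.347
v -0.78 -0.385 3.553
v -0.001 0.504 4.493
v -0.973 0.831 2.563
v -0.194 1.72 3.503
f 2 1 4
f 2 4 3
f 4 1 5
f 4 5 3
f 5 1 6
f 5 6 3
f 6 1 7
f 6 7 3
f 7 1 8
f 7 8 3
f 8 1 9
f 8 9 3
f 9 1 10
f 9 10 3
f 10 1 11
f 10 11 3
f 11 1 2
f 11 2 3
f 13 12 15
f 13 15 14
f 15 12 16
f 15 16 14
f 16 12 17
f 16 17 14
f 17 12 18
f 17 18 14
f 18 12 19
f 18 19 14
f 19 12 20
f 19 20 14
f 20 12 21
f 20 21 14
f 21 12 22
f 21 22 14
f 22 12 23
f 22 23 14
f 23 12 24
f 23 24 14
f 24 12 25
f 24 25 14
f 25 12 13
f 25 13 14
f 26 63 42
f 63 37 66
f 42 66 31
f 63 66 42
f 26 42 38
f 42 31 43
f 38 43 27
f 42 43 38
f 26 38 47
f 38 27 48
f 47 48 33
f 38 48 47
f 26 47 59
f 47 33 62
f 59 62 36
f 47 62 59
f 26 59 63
f 59 36 67
f 63 67 37
f 59 67 63
f 27 43 54
f 43 31 57
f 54 57 35
f 43 57 54
f 31 66 44
f 66 37 65
f 44 65 30
f 66 65 44
f 37 67 64
f 67 36 60
f 64 60 28
f 67 60 64
f 36 62 61
f 62 33 49
f 61 49 32
f 62 49 61
f 33 48 53
f 48 27 50
f 53 50 34
f 48 50 53
f 29 55 41
f 55 35 56
f 41 56 30
f 55 56 41
f 29 41 39
f 41 30 40
f 39 40 28
f 41 40 39
f 29 39 46
f 39 28 45
f 46 45 32
f 39 45 46
f 29 46 51
f 46 32 52
f 51 52 34
f 46 52 51
f 29 51 55
f 51 34 58
f 55 58 35
f 51 58 55
f 30 56 44
f 56 35 57
f 44 57 31
f 56 57 44
f 28 40 64
f 40 30 65
f 64 65 37
f 40 65 64
f 32 45 61
f 45 28 60
f 61 60 36
f 45 60 61
f 34 52 53
f 52 32 49
f 53 49 33
f 52 49 53
f 35 58 54
f 58 34 50
f 54 50 27
f 58 50 54
f 69 71 68
f 72 69 68
f 68 71 70
f 70 72 68
f 69 75 71
f 73 69 72
f 73 75 69
f 71 75 70
f 74 72 70
f 70 75 74
f 74 73 72
f 75 73 74



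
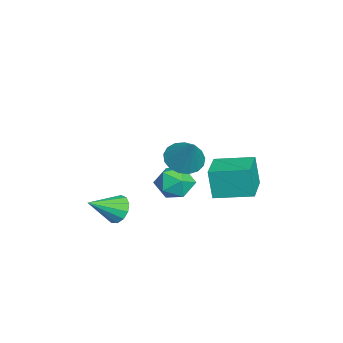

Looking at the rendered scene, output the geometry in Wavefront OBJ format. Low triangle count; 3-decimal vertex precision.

v 0.598 0.67 2.026
v 1.456 0.449 1.5
v 1.682 1.19 3.574
v 1.374 0.924 1.398
v 1.114 1.341 1.439
v 0.736 1.604 1.615
v 0.327 1.653 1.885
v -0.021 1.477 2.188
v -0.226 1.116 2.453
v -0.243 0.653 2.62
v -0.067 0.193 2.652
v 0.262 -0.157 2.539
v 0.667 -0.318 2.31
v 1.057 -0.252 2.015
v 1.341 0.024 1.723
v -3.614 0.579 -1.633
v -2.954 0.607 -2.557
v -2.406 -0.527 -0.803
v -1.746 -0.499 -1.727
v -1.866 0.431 -1.087
v -2.614 1.115 -1.6
v -2.746 -1.035 -1.76
v -3.494 -0.351 -2.273
v -2.418 -0.391 -2.635
v -1.874 0.515 -2.219
v -3.486 -0.435 -1.141
v -2.942 0.471 -0.725
v -3.036 2.211 -1.982
v -3.249 1.957 -0.254
v -2.826 4.274 -1.654
v -3.04 4.021 0.075
v -1.08 1.979 -1.775
v -1.294 1.726 -0.046
v -0.871 4.043 -1.446
v -1.084 3.789 0.282
v 0.805 -2.519 -1.539
v 1.582 -2.167 -1.713
v 1.635 -3.881 -0.601
v 1.431 -1.968 -1.291
v 1.082 -1.944 -0.948
v 0.646 -2.102 -0.792
v 0.259 -2.393 -0.873
v 0.047 -2.724 -1.166
v 0.075 -2.99 -1.577
v 0.335 -3.106 -1.976
v 0.744 -3.036 -2.236
v 1.173 -2.802 -2.275
v 1.485 -2.478 -2.08
f 2 1 4
f 2 4 3
f 4 1 5
f 4 5 3
f 5 1 6
f 5 6 3
f 6 1 7
f 6 7 3
f 7 1 8
f 7 8 3
f 8 1 9
f 8 9 3
f 9 1 10
f 9 10 3
f 10 1 11
f 10 11 3
f 11 1 12
f 11 12 3
f 12 1 13
f 12 13 3
f 13 1 14
f 13 14 3
f 14 1 15
f 14 15 3
f 15 1 2
f 15 2 3
f 16 27 21
f 16 21 17
f 16 17 23
f 16 23 26
f 16 26 27
f 17 21 25
f 21 27 20
f 27 26 18
f 26 23 22
f 23 17 24
f 19 25 20
f 19 20 18
f 19 18 22
f 19 22 24
f 19 24 25
f 20 25 21
f 18 20 27
f 22 18 26
f 24 22 23
f 25 24 17
f 29 31 28
f 32 29 28
f 28 31 30
f 30 32 28
f 29 35 31
f 33 29 32
f 33 35 29
f 31 35 30
f 34 32 30
f 30 35 34
f 34 33 32
f 35 33 34
f 37 36 39
f 37 39 38
f 39 36 40
f 39 40 38
f 40 36 41
f 40 41 38
f 41 36 42
f 41 42 38
f 42 36 43
f 42 43 38
f 43 36 44
f 43 44 38
f 44 36 45
f 44 45 38
f 45 36 46
f 45 46 38
f 46 36 47
f 46 47 38
f 47 36 48
f 47 48 38
f 48 36 37
f 48 37 38



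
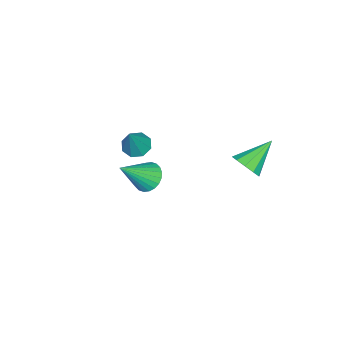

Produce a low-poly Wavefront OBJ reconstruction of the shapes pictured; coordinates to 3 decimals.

v -2.536 2.915 -0.277
v -2.151 2.611 0.442
v -3.964 3.645 0.797
v -1.965 3.108 0.351
v -1.998 3.531 0.02
v -2.236 3.718 -0.424
v -2.589 3.599 -0.812
v -2.921 3.218 -0.996
v -3.107 2.722 -0.904
v -3.074 2.299 -0.574
v -2.836 2.112 -0.13
v -2.483 2.231 0.258
v -3.844 -3.489 -2.263
v -3.393 -2.909 -2.553
v -2.856 -3.391 -0.537
v -3.89 -2.7 -2.28
v -4.361 -2.954 -1.997
v -4.528 -3.52 -1.869
v -4.294 -4.069 -1.972
v -3.797 -4.277 -2.245
v -3.327 -4.024 -2.528
v -3.159 -3.457 -2.656
v 0.018 -0.993 -0.436
v 0.57 -0.36 -0.566
v 1.302 -1.807 1.056
v 0.378 -0.23 -0.33
v 0.13 -0.217 -0.109
v -0.134 -0.321 0.062
v -0.375 -0.528 0.157
v -0.557 -0.805 0.161
v -0.651 -1.111 0.075
v -0.643 -1.399 -0.089
v -0.535 -1.626 -0.306
v -0.342 -1.756 -0.542
v -0.095 -1.77 -0.763
v 0.17 -1.665 -0.933
v 0.411 -1.459 -1.028
v 0.593 -1.181 -1.033
v 0.687 -0.875 -0.947
v 0.679 -0.587 -0.783
f 2 1 4
f 2 4 3
f 4 1 5
f 4 5 3
f 5 1 6
f 5 6 3
f 6 1 7
f 6 7 3
f 7 1 8
f 7 8 3
f 8 1 9
f 8 9 3
f 9 1 10
f 9 10 3
f 10 1 11
f 10 11 3
f 11 1 12
f 11 12 3
f 12 1 2
f 12 2 3
f 14 13 16
f 14 16 15
f 16 13 17
f 16 17 15
f 17 13 18
f 17 18 15
f 18 13 19
f 18 19 15
f 19 13 20
f 19 20 15
f 20 13 21
f 20 21 15
f 21 13 22
f 21 22 15
f 22 13 14
f 22 14 15
f 24 23 26
f 24 26 25
f 26 23 27
f 26 27 25
f 27 23 28
f 27 28 25
f 28 23 29
f 28 29 25
f 29 23 30
f 29 30 25
f 30 23 31
f 30 31 25
f 31 23 32
f 31 32 25
f 32 23 33
f 32 33 25
f 33 23 34
f 33 34 25
f 34 23 35
f 34 35 25
f 35 23 36
f 35 36 25
f 36 23 37
f 36 37 25
f 37 23 38
f 37 38 25
f 38 23 39
f 38 39 25
f 39 23 40
f 39 40 25
f 40 23 24
f 40 24 25



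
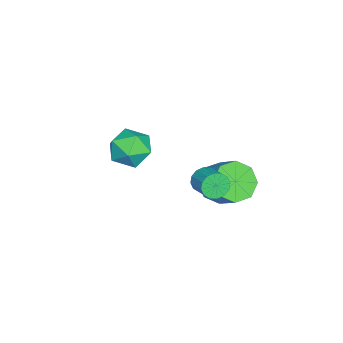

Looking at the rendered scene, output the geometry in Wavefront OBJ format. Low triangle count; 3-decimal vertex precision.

v -1.124 -1.656 -3.462
v -0.468 -1.302 -2.62
v -0.892 -3.378 -2.92
v -0.236 -3.024 -2.078
v -1.338 -2.801 -2.063
v -1.482 -1.736 -2.398
v 0.122 -2.944 -3.142
v -0.022 -1.879 -3.477
v 0.302 -2.098 -2.422
v -0.6 -2.01 -1.755
v -0.76 -2.67 -3.785
v -1.662 -2.582 -3.118
v 0.424 2.126 -3.047
v 1.003 1.306 -2.705
v 1.715 2.215 -1.732
v 1.136 3.034 -2.073
v 1.352 1.696 -3.325
v 2.064 2.604 -2.352
v 1.157 2.338 -3.782
v 1.87 3.246 -2.808
v 0.533 2.855 -3.808
v 1.246 3.764 -2.835
v -0.155 2.945 -3.388
v 0.557 3.854 -2.415
v -0.504 2.556 -2.768
v 0.208 3.464 -1.795
v -0.31 1.914 -2.312
v 0.403 2.822 -1.338
v 0.314 1.396 -2.285
v 1.027 2.305 -1.312
v 1.857 1.889 -1.643
v 2.269 1.761 -2.155
v 3.016 2.463 -1.729
v 2.603 2.591 -1.217
v 2.077 2.029 -2.26
v 2.823 2.732 -1.834
v 1.825 2.26 -2.2
v 2.571 2.963 -1.774
v 1.582 2.391 -1.99
v 2.328 3.094 -1.565
v 1.412 2.388 -1.688
v 2.159 3.091 -1.262
v 1.362 2.251 -1.373
v 2.108 2.954 -0.947
v 1.444 2.017 -1.131
v 2.191 2.719 -0.705
v 1.637 1.748 -1.026
v 2.383 2.451 -0.6
v 1.889 1.517 -1.086
v 2.635 2.22 -0.66
v 2.132 1.386 -1.295
v 2.878 2.089 -0.87
v 2.301 1.389 -1.598
v 3.048 2.092 -1.172
v 2.352 1.526 -1.913
v 3.098 2.229 -1.487
f 1 12 6
f 1 6 2
f 1 2 8
f 1 8 11
f 1 11 12
f 2 6 10
f 6 12 5
f 12 11 3
f 11 8 7
f 8 2 9
f 4 10 5
f 4 5 3
f 4 3 7
f 4 7 9
f 4 9 10
f 5 10 6
f 3 5 12
f 7 3 11
f 9 7 8
f 10 9 2
f 14 13 17
f 14 17 15
f 15 17 18
f 15 18 16
f 17 13 19
f 17 19 18
f 18 19 20
f 18 20 16
f 19 13 21
f 19 21 20
f 20 21 22
f 20 22 16
f 21 13 23
f 21 23 22
f 22 23 24
f 22 24 16
f 23 13 25
f 23 25 24
f 24 25 26
f 24 26 16
f 25 13 27
f 25 27 26
f 26 27 28
f 26 28 16
f 27 13 29
f 27 29 28
f 28 29 30
f 28 30 16
f 29 13 14
f 29 14 30
f 30 14 15
f 30 15 16
f 32 31 35
f 32 35 33
f 33 35 36
f 33 36 34
f 35 31 37
f 35 37 36
f 36 37 38
f 36 38 34
f 37 31 39
f 37 39 38
f 38 39 40
f 38 40 34
f 39 31 41
f 39 41 40
f 40 41 42
f 40 42 34
f 41 31 43
f 41 43 42
f 42 43 44
f 42 44 34
f 43 31 45
f 43 45 44
f 44 45 46
f 44 46 34
f 45 31 47
f 45 47 46
f 46 47 48
f 46 48 34
f 47 31 49
f 47 49 48
f 48 49 50
f 48 50 34
f 49 31 51
f 49 51 50
f 50 51 52
f 50 52 34
f 51 31 53
f 51 53 52
f 52 53 54
f 52 54 34
f 53 31 55
f 53 55 54
f 54 55 56
f 54 56 34
f 55 31 32
f 55 32 56
f 56 32 33
f 56 33 34



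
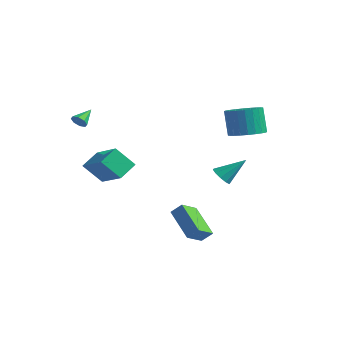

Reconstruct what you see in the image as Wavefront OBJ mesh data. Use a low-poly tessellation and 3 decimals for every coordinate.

v 0.453 2.235 -1.13
v 0.988 2.315 -1.541
v 1.167 3.305 0.01
v 0.704 2.609 -1.639
v 0.324 2.76 -1.543
v -0.007 2.71 -1.289
v -0.162 2.479 -0.974
v -0.083 2.154 -0.719
v 0.201 1.86 -0.622
v 0.581 1.709 -0.718
v 0.912 1.759 -0.972
v 1.068 1.991 -1.287
v 0.683 -0.406 -3.191
v 0.875 -1.513 -2.6
v 1.129 -0.029 -2.63
v 1.321 -1.136 -2.038
v 2.399 -0.724 -4.342
v 2.591 -1.831 -3.75
v 2.845 -0.347 -3.78
v 3.037 -1.454 -3.189
v -4.266 -3.278 -0.444
v -2.306 -3.53 0.476
v -4.433 -2.2 0.207
v -2.473 -2.453 1.128
v -3.627 -2.487 -1.588
v -1.667 -2.74 -0.667
v -3.794 -1.41 -0.936
v -1.834 -1.662 -0.016
v 1.211 3.341 1.905
v 2.153 3.081 2.199
v 1.69 3.2 3.788
v 0.749 3.459 3.495
v 2.185 3.477 2.178
v 1.722 3.596 3.768
v 2.068 3.853 2.116
v 1.605 3.972 3.706
v 1.821 4.15 2.022
v 1.358 4.269 3.612
v 1.481 4.324 1.91
v 1.018 4.443 3.5
v 1.1 4.349 1.797
v 0.637 4.468 3.387
v 0.736 4.22 1.701
v 0.273 4.339 3.291
v 0.445 3.957 1.636
v -0.018 4.076 3.225
v 0.27 3.6 1.612
v -0.193 3.719 3.201
v 0.238 3.204 1.632
v -0.225 3.323 3.222
v 0.355 2.828 1.694
v -0.108 2.947 3.284
v 0.602 2.531 1.788
v 0.139 2.65 3.378
v 0.942 2.357 1.9
v 0.479 2.476 3.49
v 1.323 2.332 2.013
v 0.86 2.451 3.603
v 1.687 2.461 2.109
v 1.224 2.58 3.699
v 1.978 2.724 2.175
v 1.515 2.843 3.764
v -3.576 -3.955 3.066
v -3.136 -3.763 2.927
v -3.804 -3.005 3.654
v -3.417 -3.678 2.681
v -3.791 -3.756 2.661
v -4.039 -3.95 2.878
v -4.016 -4.147 3.206
v -3.734 -4.231 3.451
v -3.36 -4.154 3.471
v -3.112 -3.96 3.254
f 2 1 4
f 2 4 3
f 4 1 5
f 4 5 3
f 5 1 6
f 5 6 3
f 6 1 7
f 6 7 3
f 7 1 8
f 7 8 3
f 8 1 9
f 8 9 3
f 9 1 10
f 9 10 3
f 10 1 11
f 10 11 3
f 11 1 12
f 11 12 3
f 12 1 2
f 12 2 3
f 14 16 13
f 17 14 13
f 13 16 15
f 15 17 13
f 14 20 16
f 18 14 17
f 18 20 14
f 16 20 15
f 19 17 15
f 15 20 19
f 19 18 17
f 20 18 19
f 22 24 21
f 25 22 21
f 21 24 23
f 23 25 21
f 22 28 24
f 26 22 25
f 26 28 22
f 24 28 23
f 27 25 23
f 23 28 27
f 27 26 25
f 28 26 27
f 30 29 33
f 30 33 31
f 31 33 34
f 31 34 32
f 33 29 35
f 33 35 34
f 34 35 36
f 34 36 32
f 35 29 37
f 35 37 36
f 36 37 38
f 36 38 32
f 37 29 39
f 37 39 38
f 38 39 40
f 38 40 32
f 39 29 41
f 39 41 40
f 40 41 42
f 40 42 32
f 41 29 43
f 41 43 42
f 42 43 44
f 42 44 32
f 43 29 45
f 43 45 44
f 44 45 46
f 44 46 32
f 45 29 47
f 45 47 46
f 46 47 48
f 46 48 32
f 47 29 49
f 47 49 48
f 48 49 50
f 48 50 32
f 49 29 51
f 49 51 50
f 50 51 52
f 50 52 32
f 51 29 53
f 51 53 52
f 52 53 54
f 52 54 32
f 53 29 55
f 53 55 54
f 54 55 56
f 54 56 32
f 55 29 57
f 55 57 56
f 56 57 58
f 56 58 32
f 57 29 59
f 57 59 58
f 58 59 60
f 58 60 32
f 59 29 61
f 59 61 60
f 60 61 62
f 60 62 32
f 61 29 30
f 61 30 62
f 62 30 31
f 62 31 32
f 64 63 66
f 64 66 65
f 66 63 67
f 66 67 65
f 67 63 68
f 67 68 65
f 68 63 69
f 68 69 65
f 69 63 70
f 69 70 65
f 70 63 71
f 70 71 65
f 71 63 72
f 71 72 65
f 72 63 64
f 72 64 65



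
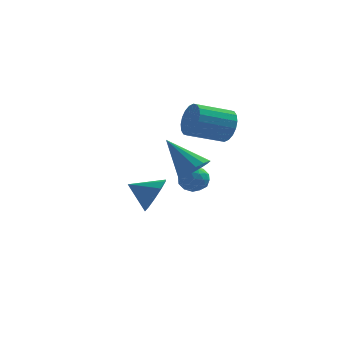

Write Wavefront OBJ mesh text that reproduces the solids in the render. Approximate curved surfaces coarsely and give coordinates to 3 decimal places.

v 3.664 -2.315 2.15
v 4.142 -2.767 2.735
v 2.276 -1.765 3.71
v 4.316 -2.346 2.741
v 4.315 -1.917 2.588
v 4.14 -1.594 2.318
v 3.837 -1.465 2.003
v 3.488 -1.564 1.728
v 3.186 -1.864 1.565
v 3.013 -2.285 1.559
v 3.014 -2.714 1.712
v 3.189 -3.037 1.982
v 3.492 -3.166 2.297
v 3.841 -3.067 2.572
v 1.088 1.902 -1.186
v 1.484 2.481 -0.338
v -0.228 1.818 -0.514
v 1.225 2.919 -0.789
v 0.915 2.969 -1.392
v 0.67 2.611 -1.916
v 0.585 1.983 -2.161
v 0.692 1.324 -2.034
v 0.951 0.885 -1.583
v 1.261 0.836 -0.98
v 1.506 1.193 -0.456
v 1.591 1.822 -0.211
v 2.791 1.183 -0.101
v 3.214 1.501 0.497
v 3.026 -0.001 0.363
v 3.449 0.317 0.961
v 2.657 0.419 0.934
v 2.512 1.151 0.647
v 3.728 0.349 0.213
v 3.583 1.081 -0.074
v 3.794 0.986 0.691
v 3.131 1.029 1.137
v 3.109 0.471 -0.277
v 2.446 0.514 0.169
v 2.982 1.446 0.157
v 3.258 0.054 0.703
v 2.792 0.114 0.687
v 3.041 0.301 1.038
v 2.569 1.24 0.245
v 2.818 1.427 0.597
v 2.49 0.791 0.854
v 3.422 0.073 0.263
v 3.671 0.26 0.615
v 3.199 1.199 -0.178
v 3.448 1.386 0.173
v 3.75 0.709 0.006
v 3.571 1.33 0.623
v 3.709 0.634 0.896
v 3.873 0.653 0.456
v 3.788 1.083 0.287
v 3.182 1.356 0.885
v 3.32 0.66 1.158
v 2.855 0.72 1.142
v 2.769 1.15 0.973
v 3.523 1.053 0.999
v 2.92 0.84 -0.298
v 3.058 0.144 -0.025
v 3.471 0.35 -0.113
v 3.385 0.78 -0.282
v 2.531 0.866 -0.036
v 2.669 0.17 0.237
v 2.452 0.417 0.573
v 2.367 0.847 0.404
v 2.717 0.447 -0.139
v 4.24 3.747 2.914
v 4.725 3.454 3.738
v 3.086 2.519 4.37
v 2.6 2.813 3.546
v 4.549 3.844 3.86
v 2.91 2.909 4.492
v 4.312 4.215 3.795
v 2.673 3.281 4.427
v 4.061 4.494 3.555
v 2.422 3.559 4.187
v 3.845 4.624 3.188
v 2.206 3.69 3.821
v 3.707 4.581 2.767
v 2.068 3.646 3.4
v 3.675 4.373 2.375
v 2.036 3.438 3.008
v 3.754 4.041 2.09
v 2.115 3.106 2.722
v 3.93 3.651 1.968
v 2.291 2.716 2.6
v 4.167 3.279 2.033
v 2.528 2.345 2.665
v 4.418 3.001 2.273
v 2.779 2.066 2.905
v 4.634 2.87 2.639
v 2.995 1.936 3.272
v 4.772 2.914 3.06
v 3.133 1.979 3.693
v 4.804 3.122 3.452
v 3.165 2.187 4.085
f 2 1 4
f 2 4 3
f 4 1 5
f 4 5 3
f 5 1 6
f 5 6 3
f 6 1 7
f 6 7 3
f 7 1 8
f 7 8 3
f 8 1 9
f 8 9 3
f 9 1 10
f 9 10 3
f 10 1 11
f 10 11 3
f 11 1 12
f 11 12 3
f 12 1 13
f 12 13 3
f 13 1 14
f 13 14 3
f 14 1 2
f 14 2 3
f 16 15 18
f 16 18 17
f 18 15 19
f 18 19 17
f 19 15 20
f 19 20 17
f 20 15 21
f 20 21 17
f 21 15 22
f 21 22 17
f 22 15 23
f 22 23 17
f 23 15 24
f 23 24 17
f 24 15 25
f 24 25 17
f 25 15 26
f 25 26 17
f 26 15 16
f 26 16 17
f 27 64 43
f 64 38 67
f 43 67 32
f 64 67 43
f 27 43 39
f 43 32 44
f 39 44 28
f 43 44 39
f 27 39 48
f 39 28 49
f 48 49 34
f 39 49 48
f 27 48 60
f 48 34 63
f 60 63 37
f 48 63 60
f 27 60 64
f 60 37 68
f 64 68 38
f 60 68 64
f 28 44 55
f 44 32 58
f 55 58 36
f 44 58 55
f 32 67 45
f 67 38 66
f 45 66 31
f 67 66 45
f 38 68 65
f 68 37 61
f 65 61 29
f 68 61 65
f 37 63 62
f 63 34 50
f 62 50 33
f 63 50 62
f 34 49 54
f 49 28 51
f 54 51 35
f 49 51 54
f 30 56 42
f 56 36 57
f 42 57 31
f 56 57 42
f 30 42 40
f 42 31 41
f 40 41 29
f 42 41 40
f 30 40 47
f 40 29 46
f 47 46 33
f 40 46 47
f 30 47 52
f 47 33 53
f 52 53 35
f 47 53 52
f 30 52 56
f 52 35 59
f 56 59 36
f 52 59 56
f 31 57 45
f 57 36 58
f 45 58 32
f 57 58 45
f 29 41 65
f 41 31 66
f 65 66 38
f 41 66 65
f 33 46 62
f 46 29 61
f 62 61 37
f 46 61 62
f 35 53 54
f 53 33 50
f 54 50 34
f 53 50 54
f 36 59 55
f 59 35 51
f 55 51 28
f 59 51 55
f 70 69 73
f 70 73 71
f 71 73 74
f 71 74 72
f 73 69 75
f 73 75 74
f 74 75 76
f 74 76 72
f 75 69 77
f 75 77 76
f 76 77 78
f 76 78 72
f 77 69 79
f 77 79 78
f 78 79 80
f 78 80 72
f 79 69 81
f 79 81 80
f 80 81 82
f 80 82 72
f 81 69 83
f 81 83 82
f 82 83 84
f 82 84 72
f 83 69 85
f 83 85 84
f 84 85 86
f 84 86 72
f 85 69 87
f 85 87 86
f 86 87 88
f 86 88 72
f 87 69 89
f 87 89 88
f 88 89 90
f 88 90 72
f 89 69 91
f 89 91 90
f 90 91 92
f 90 92 72
f 91 69 93
f 91 93 92
f 92 93 94
f 92 94 72
f 93 69 95
f 93 95 94
f 94 95 96
f 94 96 72
f 95 69 97
f 95 97 96
f 96 97 98
f 96 98 72
f 97 69 70
f 97 70 98
f 98 70 71
f 98 71 72



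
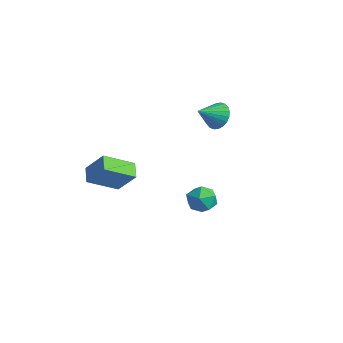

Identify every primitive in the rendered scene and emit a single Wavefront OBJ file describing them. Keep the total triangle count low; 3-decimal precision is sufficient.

v -0.19 4.436 -0.279
v 0.219 4.884 0.504
v -0.29 3.064 0.559
v -0.156 4.949 0.567
v -0.537 4.937 0.502
v -0.864 4.848 0.318
v -1.09 4.697 0.043
v -1.178 4.506 -0.281
v -1.116 4.304 -0.604
v -0.913 4.122 -0.878
v -0.6 3.988 -1.061
v -0.225 3.922 -1.124
v 0.156 3.935 -1.059
v 0.484 4.023 -0.875
v 0.709 4.175 -0.6
v 0.797 4.366 -0.276
v 0.735 4.568 0.047
v 0.532 4.75 0.321
v -0.863 -2.158 -3.204
v -1.375 -3.936 -2.169
v 0.198 -1.654 -1.814
v -0.313 -3.432 -0.779
v 0.013 -2.688 -3.681
v -0.498 -4.466 -2.646
v 1.075 -2.184 -2.291
v 0.563 -3.962 -1.256
v 3.286 1.467 -3.572
v 4.181 1.004 -3.414
v 2.759 0.156 -4.426
v 3.654 -0.307 -4.268
v 3.012 -0.159 -3.489
v 3.337 0.651 -2.962
v 3.603 0.509 -4.878
v 3.928 1.319 -4.351
v 4.377 0.412 -4.221
v 4.012 -0 -3.363
v 2.928 1.16 -4.477
v 2.563 0.748 -3.619
f 2 1 4
f 2 4 3
f 4 1 5
f 4 5 3
f 5 1 6
f 5 6 3
f 6 1 7
f 6 7 3
f 7 1 8
f 7 8 3
f 8 1 9
f 8 9 3
f 9 1 10
f 9 10 3
f 10 1 11
f 10 11 3
f 11 1 12
f 11 12 3
f 12 1 13
f 12 13 3
f 13 1 14
f 13 14 3
f 14 1 15
f 14 15 3
f 15 1 16
f 15 16 3
f 16 1 17
f 16 17 3
f 17 1 18
f 17 18 3
f 18 1 2
f 18 2 3
f 20 22 19
f 23 20 19
f 19 22 21
f 21 23 19
f 20 26 22
f 24 20 23
f 24 26 20
f 22 26 21
f 25 23 21
f 21 26 25
f 25 24 23
f 26 24 25
f 27 38 32
f 27 32 28
f 27 28 34
f 27 34 37
f 27 37 38
f 28 32 36
f 32 38 31
f 38 37 29
f 37 34 33
f 34 28 35
f 30 36 31
f 30 31 29
f 30 29 33
f 30 33 35
f 30 35 36
f 31 36 32
f 29 31 38
f 33 29 37
f 35 33 34
f 36 35 28



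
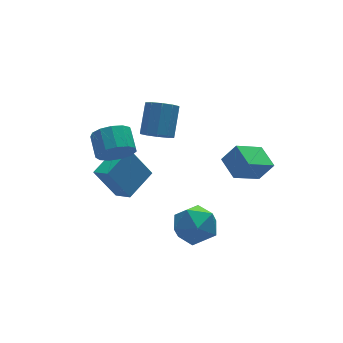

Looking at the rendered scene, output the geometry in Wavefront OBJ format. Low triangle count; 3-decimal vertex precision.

v 2.163 -3.662 -0.371
v 2.766 -3.931 0.571
v 2.163 -2.45 -0.025
v 2.766 -2.719 0.917
v 3.594 -3.421 -1.217
v 4.197 -3.69 -0.275
v 3.594 -2.209 -0.871
v 4.197 -2.478 0.071
v -2.346 -0.034 -1.262
v -0.846 0.774 -0.745
v -2.662 0.858 -1.739
v -1.162 1.666 -1.221
v -1.498 -0.586 -2.859
v 0.002 0.222 -2.341
v -1.814 0.306 -3.335
v -0.314 1.114 -2.818
v -2.473 -1.356 1.313
v -1.702 -1.254 0.804
v -1.475 -0.203 1.358
v -2.247 -0.304 1.867
v -2.088 -1.028 0.533
v -1.862 0.024 1.087
v -2.597 -0.905 0.509
v -2.371 0.146 1.063
v -3.067 -0.926 0.74
v -2.84 0.125 1.294
v -3.348 -1.083 1.154
v -3.121 -0.032 1.708
v -3.352 -1.327 1.618
v -3.125 -0.275 2.172
v -3.076 -1.58 1.985
v -2.849 -0.528 2.539
v -2.609 -1.761 2.139
v -2.383 -0.71 2.693
v -2.099 -1.814 2.03
v -1.873 -0.763 2.584
v -1.708 -1.722 1.694
v -1.481 -0.67 2.248
v -1.56 -1.513 1.237
v -1.333 -0.461 1.791
v -0.358 -3.233 -3.97
v 0.657 -2.668 -3.778
v 0.023 -4.412 -2.522
v 1.038 -3.847 -2.33
v 0.015 -3.311 -2.103
v -0.221 -2.582 -2.998
v 0.901 -4.498 -3.302
v 0.665 -3.769 -4.197
v 1.435 -3.45 -3.365
v 0.888 -2.717 -2.624
v -0.208 -4.363 -3.676
v -0.755 -3.63 -2.935
v -0.078 -0.497 0.996
v 0.525 -0.336 0.481
v 1.262 0.639 1.648
v 0.658 0.477 2.164
v 0.17 0.01 0.416
v 0.906 0.985 1.583
v -0.281 0.163 0.573
v 0.456 1.138 1.74
v -0.654 0.063 0.891
v 0.083 1.038 2.059
v -0.807 -0.251 1.25
v -0.07 0.724 2.417
v -0.682 -0.659 1.512
v 0.055 0.316 2.679
v -0.326 -1.005 1.577
v 0.41 -0.03 2.744
v 0.124 -1.158 1.42
v 0.861 -0.183 2.587
v 0.497 -1.058 1.101
v 1.234 -0.083 2.269
v 0.65 -0.744 0.743
v 1.387 0.231 1.91
f 2 4 1
f 5 2 1
f 1 4 3
f 3 5 1
f 2 8 4
f 6 2 5
f 6 8 2
f 4 8 3
f 7 5 3
f 3 8 7
f 7 6 5
f 8 6 7
f 10 12 9
f 13 10 9
f 9 12 11
f 11 13 9
f 10 16 12
f 14 10 13
f 14 16 10
f 12 16 11
f 15 13 11
f 11 16 15
f 15 14 13
f 16 14 15
f 18 17 21
f 18 21 19
f 19 21 22
f 19 22 20
f 21 17 23
f 21 23 22
f 22 23 24
f 22 24 20
f 23 17 25
f 23 25 24
f 24 25 26
f 24 26 20
f 25 17 27
f 25 27 26
f 26 27 28
f 26 28 20
f 27 17 29
f 27 29 28
f 28 29 30
f 28 30 20
f 29 17 31
f 29 31 30
f 30 31 32
f 30 32 20
f 31 17 33
f 31 33 32
f 32 33 34
f 32 34 20
f 33 17 35
f 33 35 34
f 34 35 36
f 34 36 20
f 35 17 37
f 35 37 36
f 36 37 38
f 36 38 20
f 37 17 39
f 37 39 38
f 38 39 40
f 38 40 20
f 39 17 18
f 39 18 40
f 40 18 19
f 40 19 20
f 41 52 46
f 41 46 42
f 41 42 48
f 41 48 51
f 41 51 52
f 42 46 50
f 46 52 45
f 52 51 43
f 51 48 47
f 48 42 49
f 44 50 45
f 44 45 43
f 44 43 47
f 44 47 49
f 44 49 50
f 45 50 46
f 43 45 52
f 47 43 51
f 49 47 48
f 50 49 42
f 54 53 57
f 54 57 55
f 55 57 58
f 55 58 56
f 57 53 59
f 57 59 58
f 58 59 60
f 58 60 56
f 59 53 61
f 59 61 60
f 60 61 62
f 60 62 56
f 61 53 63
f 61 63 62
f 62 63 64
f 62 64 56
f 63 53 65
f 63 65 64
f 64 65 66
f 64 66 56
f 65 53 67
f 65 67 66
f 66 67 68
f 66 68 56
f 67 53 69
f 67 69 68
f 68 69 70
f 68 70 56
f 69 53 71
f 69 71 70
f 70 71 72
f 70 72 56
f 71 53 73
f 71 73 72
f 72 73 74
f 72 74 56
f 73 53 54
f 73 54 74
f 74 54 55
f 74 55 56



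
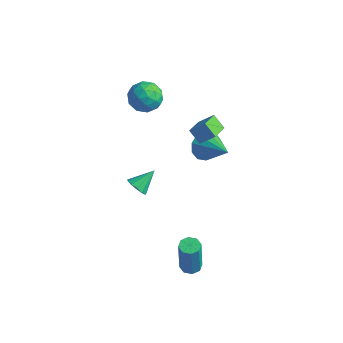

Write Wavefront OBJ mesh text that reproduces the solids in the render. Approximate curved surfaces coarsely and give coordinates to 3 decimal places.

v -3.697 3.016 3.478
v -2.891 3.143 2.831
v -3.409 1.357 3.509
v -2.603 1.484 2.862
v -2.547 1.839 3.839
v -2.725 2.865 3.82
v -3.575 1.635 2.52
v -3.753 2.661 2.501
v -2.816 2.29 2.239
v -2.181 2.416 3.054
v -4.119 2.084 3.286
v -3.484 2.21 4.101
v -3.319 3.225 3.151
v -2.981 1.275 3.189
v -2.948 1.483 3.763
v -2.474 1.558 3.382
v -3.222 3.061 3.733
v -2.748 3.136 3.352
v -2.546 2.37 3.945
v -3.552 1.364 2.988
v -3.078 1.439 2.607
v -3.826 2.942 2.958
v -3.352 3.017 2.577
v -3.754 2.13 2.395
v -2.802 2.799 2.423
v -2.632 1.823 2.442
v -3.203 1.912 2.241
v -3.308 2.515 2.229
v -2.428 2.873 2.902
v -2.259 1.897 2.921
v -2.226 2.106 3.495
v -2.331 2.709 3.484
v -2.384 2.371 2.554
v -4.041 2.603 3.419
v -3.872 1.627 3.438
v -3.969 1.791 2.856
v -4.074 2.394 2.845
v -3.668 2.677 3.898
v -3.498 1.701 3.917
v -2.992 1.985 4.111
v -3.097 2.588 4.099
v -3.916 2.129 3.786
v 1.224 1.557 2.473
v 0.498 1.569 3.132
v 0.933 2.671 2.134
v 0.208 2.683 2.793
v 1.932 1.977 3.247
v 1.207 1.989 3.906
v 1.642 3.091 2.908
v 0.916 3.103 3.567
v -0.152 3.791 -0.526
v 0.261 4.506 -1.055
v 1.672 3.429 0.406
v 0.048 4.751 -0.544
v -0.241 4.629 -0.026
v -0.496 4.187 0.301
v -0.62 3.595 0.312
v -0.564 3.077 0.002
v -0.351 2.832 -0.509
v -0.062 2.954 -1.027
v 0.193 3.395 -1.354
v 0.316 3.988 -1.365
v 3.127 -1.431 -4.83
v 3.736 -1.407 -4.852
v 3.822 -1.605 -2.672
v 3.213 -1.629 -2.65
v 3.542 -0.985 -4.806
v 3.628 -1.182 -2.626
v 3.104 -0.824 -4.774
v 3.191 -1.022 -2.594
v 2.68 -1.019 -4.775
v 2.767 -1.217 -2.595
v 2.518 -1.455 -4.808
v 2.604 -1.653 -2.628
v 2.712 -1.878 -4.854
v 2.798 -2.075 -2.674
v 3.149 -2.038 -4.886
v 3.236 -2.236 -2.706
v 3.573 -1.843 -4.885
v 3.66 -2.041 -2.705
v -0.983 -1.017 -0.914
v -0.324 -1.085 -1.069
v -0.677 0.097 -0.106
v -0.474 -0.852 -1.334
v -0.785 -0.671 -1.465
v -1.159 -0.6 -1.422
v -1.477 -0.662 -1.217
v -1.638 -0.836 -0.916
v -1.591 -1.068 -0.615
v -1.351 -1.283 -0.408
v -0.994 -1.414 -0.363
v -0.633 -1.419 -0.492
v -0.384 -1.297 -0.755
f 1 38 17
f 38 12 41
f 17 41 6
f 38 41 17
f 1 17 13
f 17 6 18
f 13 18 2
f 17 18 13
f 1 13 22
f 13 2 23
f 22 23 8
f 13 23 22
f 1 22 34
f 22 8 37
f 34 37 11
f 22 37 34
f 1 34 38
f 34 11 42
f 38 42 12
f 34 42 38
f 2 18 29
f 18 6 32
f 29 32 10
f 18 32 29
f 6 41 19
f 41 12 40
f 19 40 5
f 41 40 19
f 12 42 39
f 42 11 35
f 39 35 3
f 42 35 39
f 11 37 36
f 37 8 24
f 36 24 7
f 37 24 36
f 8 23 28
f 23 2 25
f 28 25 9
f 23 25 28
f 4 30 16
f 30 10 31
f 16 31 5
f 30 31 16
f 4 16 14
f 16 5 15
f 14 15 3
f 16 15 14
f 4 14 21
f 14 3 20
f 21 20 7
f 14 20 21
f 4 21 26
f 21 7 27
f 26 27 9
f 21 27 26
f 4 26 30
f 26 9 33
f 30 33 10
f 26 33 30
f 5 31 19
f 31 10 32
f 19 32 6
f 31 32 19
f 3 15 39
f 15 5 40
f 39 40 12
f 15 40 39
f 7 20 36
f 20 3 35
f 36 35 11
f 20 35 36
f 9 27 28
f 27 7 24
f 28 24 8
f 27 24 28
f 10 33 29
f 33 9 25
f 29 25 2
f 33 25 29
f 44 46 43
f 47 44 43
f 43 46 45
f 45 47 43
f 44 50 46
f 48 44 47
f 48 50 44
f 46 50 45
f 49 47 45
f 45 50 49
f 49 48 47
f 50 48 49
f 52 51 54
f 52 54 53
f 54 51 55
f 54 55 53
f 55 51 56
f 55 56 53
f 56 51 57
f 56 57 53
f 57 51 58
f 57 58 53
f 58 51 59
f 58 59 53
f 59 51 60
f 59 60 53
f 60 51 61
f 60 61 53
f 61 51 62
f 61 62 53
f 62 51 52
f 62 52 53
f 64 63 67
f 64 67 65
f 65 67 68
f 65 68 66
f 67 63 69
f 67 69 68
f 68 69 70
f 68 70 66
f 69 63 71
f 69 71 70
f 70 71 72
f 70 72 66
f 71 63 73
f 71 73 72
f 72 73 74
f 72 74 66
f 73 63 75
f 73 75 74
f 74 75 76
f 74 76 66
f 75 63 77
f 75 77 76
f 76 77 78
f 76 78 66
f 77 63 79
f 77 79 78
f 78 79 80
f 78 80 66
f 79 63 64
f 79 64 80
f 80 64 65
f 80 65 66
f 82 81 84
f 82 84 83
f 84 81 85
f 84 85 83
f 85 81 86
f 85 86 83
f 86 81 87
f 86 87 83
f 87 81 88
f 87 88 83
f 88 81 89
f 88 89 83
f 89 81 90
f 89 90 83
f 90 81 91
f 90 91 83
f 91 81 92
f 91 92 83
f 92 81 93
f 92 93 83
f 93 81 82
f 93 82 83

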